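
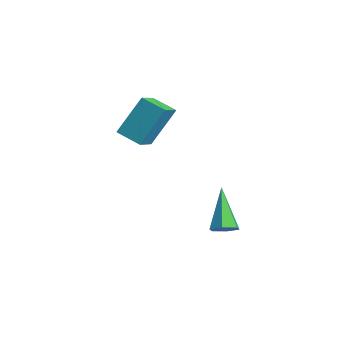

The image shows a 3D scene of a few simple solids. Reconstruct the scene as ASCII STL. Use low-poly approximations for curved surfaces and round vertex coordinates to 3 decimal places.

solid 
facet normal -0.579 0.695 -0.427
outer loop
vertex -4.708 -3.212 1.871
vertex -3.746 -2.651 1.48
vertex -4.763 -4.302 0.172
endloop
endfacet
facet normal -0.815 -0.475 0.331
outer loop
vertex -4.074 -5.129 0.68
vertex -4.708 -3.212 1.871
vertex -4.763 -4.302 0.172
endloop
endfacet
facet normal -0.579 0.695 -0.427
outer loop
vertex -4.763 -4.302 0.172
vertex -3.746 -2.651 1.48
vertex -3.801 -3.741 -0.219
endloop
endfacet
facet normal -0.027 -0.540 -0.841
outer loop
vertex -3.801 -3.741 -0.219
vertex -4.074 -5.129 0.68
vertex -4.763 -4.302 0.172
endloop
endfacet
facet normal 0.027 0.540 0.841
outer loop
vertex -4.708 -3.212 1.871
vertex -3.057 -3.478 1.988
vertex -3.746 -2.651 1.48
endloop
endfacet
facet normal -0.815 -0.475 0.331
outer loop
vertex -4.019 -4.039 2.379
vertex -4.708 -3.212 1.871
vertex -4.074 -5.129 0.68
endloop
endfacet
facet normal 0.027 0.540 0.841
outer loop
vertex -4.019 -4.039 2.379
vertex -3.057 -3.478 1.988
vertex -4.708 -3.212 1.871
endloop
endfacet
facet normal 0.815 0.475 -0.331
outer loop
vertex -3.746 -2.651 1.48
vertex -3.057 -3.478 1.988
vertex -3.801 -3.741 -0.219
endloop
endfacet
facet normal -0.027 -0.540 -0.841
outer loop
vertex -3.112 -4.568 0.289
vertex -4.074 -5.129 0.68
vertex -3.801 -3.741 -0.219
endloop
endfacet
facet normal 0.815 0.475 -0.331
outer loop
vertex -3.801 -3.741 -0.219
vertex -3.057 -3.478 1.988
vertex -3.112 -4.568 0.289
endloop
endfacet
facet normal 0.579 -0.695 0.427
outer loop
vertex -3.112 -4.568 0.289
vertex -4.019 -4.039 2.379
vertex -4.074 -5.129 0.68
endloop
endfacet
facet normal 0.579 -0.695 0.427
outer loop
vertex -3.057 -3.478 1.988
vertex -4.019 -4.039 2.379
vertex -3.112 -4.568 0.289
endloop
endfacet
facet normal 0.602 -0.255 -0.757
outer loop
vertex -0.025 -1.874 -3.556
vertex -0.504 -2.169 -3.838
vertex -0.396 -1.56 -3.957
endloop
endfacet
facet normal 0.371 0.866 0.335
outer loop
vertex -0.025 -1.874 -3.556
vertex -0.396 -1.56 -3.957
vertex -1.776 -1.631 -2.242
endloop
endfacet
facet normal 0.602 -0.255 -0.757
outer loop
vertex -0.396 -1.56 -3.957
vertex -0.504 -2.169 -3.838
vertex -0.876 -1.856 -4.239
endloop
endfacet
facet normal -0.384 0.882 -0.272
outer loop
vertex -0.396 -1.56 -3.957
vertex -0.876 -1.856 -4.239
vertex -1.776 -1.631 -2.242
endloop
endfacet
facet normal 0.602 -0.255 -0.757
outer loop
vertex -0.876 -1.856 -4.239
vertex -0.504 -2.169 -3.838
vertex -0.984 -2.465 -4.12
endloop
endfacet
facet normal -0.905 0.079 -0.417
outer loop
vertex -0.876 -1.856 -4.239
vertex -0.984 -2.465 -4.12
vertex -1.776 -1.631 -2.242
endloop
endfacet
facet normal 0.602 -0.257 -0.756
outer loop
vertex -0.984 -2.465 -4.12
vertex -0.504 -2.169 -3.838
vertex -0.613 -2.778 -3.718
endloop
endfacet
facet normal -0.672 -0.739 0.045
outer loop
vertex -0.984 -2.465 -4.12
vertex -0.613 -2.778 -3.718
vertex -1.776 -1.631 -2.242
endloop
endfacet
facet normal 0.602 -0.257 -0.756
outer loop
vertex -0.613 -2.778 -3.718
vertex -0.504 -2.169 -3.838
vertex -0.133 -2.483 -3.436
endloop
endfacet
facet normal 0.082 -0.755 0.651
outer loop
vertex -0.613 -2.778 -3.718
vertex -0.133 -2.483 -3.436
vertex -1.776 -1.631 -2.242
endloop
endfacet
facet normal 0.603 -0.256 -0.756
outer loop
vertex -0.133 -2.483 -3.436
vertex -0.504 -2.169 -3.838
vertex -0.025 -1.874 -3.556
endloop
endfacet
facet normal 0.604 0.050 0.796
outer loop
vertex -0.133 -2.483 -3.436
vertex -0.025 -1.874 -3.556
vertex -1.776 -1.631 -2.242
endloop
endfacet

endsolid


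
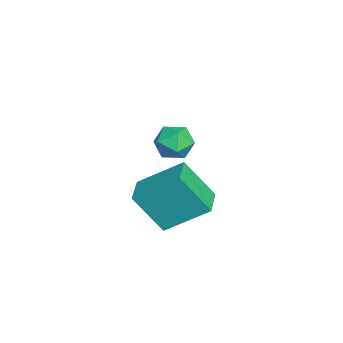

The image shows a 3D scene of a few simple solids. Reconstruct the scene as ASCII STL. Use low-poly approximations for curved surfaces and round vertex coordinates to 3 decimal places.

solid 
facet normal -0.996 0.088 -0.023
outer loop
vertex 3.346 0.347 2.611
vertex 3.479 1.45 1.033
vertex 3.226 -1.317 1.438
endloop
endfacet
facet normal -0.069 -0.571 0.818
outer loop
vertex 4.501 -1.43 1.467
vertex 3.346 0.347 2.611
vertex 3.226 -1.317 1.438
endloop
endfacet
facet normal -0.996 0.088 -0.023
outer loop
vertex 3.226 -1.317 1.438
vertex 3.479 1.45 1.033
vertex 3.36 -0.215 -0.14
endloop
endfacet
facet normal -0.059 -0.816 -0.575
outer loop
vertex 3.36 -0.215 -0.14
vertex 4.501 -1.43 1.467
vertex 3.226 -1.317 1.438
endloop
endfacet
facet normal 0.059 0.816 0.575
outer loop
vertex 3.346 0.347 2.611
vertex 4.754 1.337 1.062
vertex 3.479 1.45 1.033
endloop
endfacet
facet normal -0.069 -0.571 0.818
outer loop
vertex 4.62 0.235 2.64
vertex 3.346 0.347 2.611
vertex 4.501 -1.43 1.467
endloop
endfacet
facet normal 0.059 0.816 0.575
outer loop
vertex 4.62 0.235 2.64
vertex 4.754 1.337 1.062
vertex 3.346 0.347 2.611
endloop
endfacet
facet normal 0.069 0.571 -0.818
outer loop
vertex 3.479 1.45 1.033
vertex 4.754 1.337 1.062
vertex 3.36 -0.215 -0.14
endloop
endfacet
facet normal -0.059 -0.816 -0.575
outer loop
vertex 4.634 -0.327 -0.111
vertex 4.501 -1.43 1.467
vertex 3.36 -0.215 -0.14
endloop
endfacet
facet normal 0.069 0.571 -0.818
outer loop
vertex 3.36 -0.215 -0.14
vertex 4.754 1.337 1.062
vertex 4.634 -0.327 -0.111
endloop
endfacet
facet normal 0.996 -0.087 0.023
outer loop
vertex 4.634 -0.327 -0.111
vertex 4.62 0.235 2.64
vertex 4.501 -1.43 1.467
endloop
endfacet
facet normal 0.996 -0.088 0.023
outer loop
vertex 4.754 1.337 1.062
vertex 4.62 0.235 2.64
vertex 4.634 -0.327 -0.111
endloop
endfacet
facet normal -0.883 0.458 0.099
outer loop
vertex -0.962 0.46 0.795
vertex -1.309 -0.277 1.108
vertex -0.948 0.301 1.653
endloop
endfacet
facet normal -0.348 0.921 0.176
outer loop
vertex -0.962 0.46 0.795
vertex -0.948 0.301 1.653
vertex -0.246 0.641 1.261
endloop
endfacet
facet normal 0.044 0.906 -0.420
outer loop
vertex -0.962 0.46 0.795
vertex -0.246 0.641 1.261
vertex -0.173 0.272 0.473
endloop
endfacet
facet normal -0.250 0.433 -0.866
outer loop
vertex -0.962 0.46 0.795
vertex -0.173 0.272 0.473
vertex -0.829 -0.295 0.379
endloop
endfacet
facet normal -0.823 0.156 -0.546
outer loop
vertex -0.962 0.46 0.795
vertex -0.829 -0.295 0.379
vertex -1.309 -0.277 1.108
endloop
endfacet
facet normal 0.063 0.696 0.716
outer loop
vertex -0.246 0.641 1.261
vertex -0.948 0.301 1.653
vertex -0.151 0.015 1.861
endloop
endfacet
facet normal -0.805 -0.054 0.591
outer loop
vertex -0.948 0.301 1.653
vertex -1.309 -0.277 1.108
vertex -0.807 -0.552 1.767
endloop
endfacet
facet normal -0.708 -0.542 -0.453
outer loop
vertex -1.309 -0.277 1.108
vertex -0.829 -0.295 0.379
vertex -0.734 -0.921 0.979
endloop
endfacet
facet normal 0.220 -0.093 -0.971
outer loop
vertex -0.829 -0.295 0.379
vertex -0.173 0.272 0.473
vertex -0.032 -0.581 0.587
endloop
endfacet
facet normal 0.697 0.672 -0.250
outer loop
vertex -0.173 0.272 0.473
vertex -0.246 0.641 1.261
vertex 0.329 -0.003 1.132
endloop
endfacet
facet normal 0.250 -0.433 0.866
outer loop
vertex -0.018 -0.74 1.445
vertex -0.151 0.015 1.861
vertex -0.807 -0.552 1.767
endloop
endfacet
facet normal -0.044 -0.906 0.420
outer loop
vertex -0.018 -0.74 1.445
vertex -0.807 -0.552 1.767
vertex -0.734 -0.921 0.979
endloop
endfacet
facet normal 0.348 -0.921 -0.176
outer loop
vertex -0.018 -0.74 1.445
vertex -0.734 -0.921 0.979
vertex -0.032 -0.581 0.587
endloop
endfacet
facet normal 0.883 -0.458 -0.099
outer loop
vertex -0.018 -0.74 1.445
vertex -0.032 -0.581 0.587
vertex 0.329 -0.003 1.132
endloop
endfacet
facet normal 0.823 -0.156 0.546
outer loop
vertex -0.018 -0.74 1.445
vertex 0.329 -0.003 1.132
vertex -0.151 0.015 1.861
endloop
endfacet
facet normal -0.220 0.093 0.971
outer loop
vertex -0.807 -0.552 1.767
vertex -0.151 0.015 1.861
vertex -0.948 0.301 1.653
endloop
endfacet
facet normal -0.697 -0.672 0.250
outer loop
vertex -0.734 -0.921 0.979
vertex -0.807 -0.552 1.767
vertex -1.309 -0.277 1.108
endloop
endfacet
facet normal -0.063 -0.696 -0.716
outer loop
vertex -0.032 -0.581 0.587
vertex -0.734 -0.921 0.979
vertex -0.829 -0.295 0.379
endloop
endfacet
facet normal 0.805 0.054 -0.591
outer loop
vertex 0.329 -0.003 1.132
vertex -0.032 -0.581 0.587
vertex -0.173 0.272 0.473
endloop
endfacet
facet normal 0.708 0.542 0.453
outer loop
vertex -0.151 0.015 1.861
vertex 0.329 -0.003 1.132
vertex -0.246 0.641 1.261
endloop
endfacet

endsolid


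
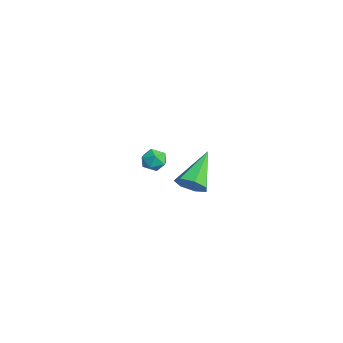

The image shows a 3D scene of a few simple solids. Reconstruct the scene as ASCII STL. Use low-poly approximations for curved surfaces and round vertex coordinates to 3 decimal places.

solid 
facet normal 0.595 -0.541 -0.595
outer loop
vertex 4.958 -1.528 -1.006
vertex 4.394 -1.525 -1.573
vertex 4.987 -1.001 -1.456
endloop
endfacet
facet normal 0.569 0.516 0.641
outer loop
vertex 4.958 -1.528 -1.006
vertex 4.987 -1.001 -1.456
vertex 3.126 -0.375 -0.307
endloop
endfacet
facet normal 0.595 -0.541 -0.595
outer loop
vertex 4.987 -1.001 -1.456
vertex 4.394 -1.525 -1.573
vertex 4.57 -0.868 -1.994
endloop
endfacet
facet normal 0.314 0.949 -0.009
outer loop
vertex 4.987 -1.001 -1.456
vertex 4.57 -0.868 -1.994
vertex 3.126 -0.375 -0.307
endloop
endfacet
facet normal 0.596 -0.540 -0.594
outer loop
vertex 4.57 -0.868 -1.994
vertex 4.394 -1.525 -1.573
vertex 4.021 -1.23 -2.216
endloop
endfacet
facet normal -0.321 0.799 -0.508
outer loop
vertex 4.57 -0.868 -1.994
vertex 4.021 -1.23 -2.216
vertex 3.126 -0.375 -0.307
endloop
endfacet
facet normal 0.596 -0.540 -0.594
outer loop
vertex 4.021 -1.23 -2.216
vertex 4.394 -1.525 -1.573
vertex 3.753 -1.814 -1.954
endloop
endfacet
facet normal -0.858 0.178 -0.482
outer loop
vertex 4.021 -1.23 -2.216
vertex 3.753 -1.814 -1.954
vertex 3.126 -0.375 -0.307
endloop
endfacet
facet normal 0.596 -0.540 -0.594
outer loop
vertex 3.753 -1.814 -1.954
vertex 4.394 -1.525 -1.573
vertex 3.968 -2.181 -1.405
endloop
endfacet
facet normal -0.893 -0.447 0.051
outer loop
vertex 3.753 -1.814 -1.954
vertex 3.968 -2.181 -1.405
vertex 3.126 -0.375 -0.307
endloop
endfacet
facet normal 0.595 -0.539 -0.596
outer loop
vertex 3.968 -2.181 -1.405
vertex 4.394 -1.525 -1.573
vertex 4.505 -2.054 -0.983
endloop
endfacet
facet normal -0.399 -0.605 0.689
outer loop
vertex 3.968 -2.181 -1.405
vertex 4.505 -2.054 -0.983
vertex 3.126 -0.375 -0.307
endloop
endfacet
facet normal 0.596 -0.539 -0.595
outer loop
vertex 4.505 -2.054 -0.983
vertex 4.394 -1.525 -1.573
vertex 4.958 -1.528 -1.006
endloop
endfacet
facet normal 0.252 -0.176 0.952
outer loop
vertex 4.505 -2.054 -0.983
vertex 4.958 -1.528 -1.006
vertex 3.126 -0.375 -0.307
endloop
endfacet
facet normal -0.860 -0.062 0.507
outer loop
vertex -2.634 -1.1 -3.476
vertex -2.626 -1.811 -3.549
vertex -2.314 -1.507 -2.983
endloop
endfacet
facet normal -0.476 0.501 0.723
outer loop
vertex -2.634 -1.1 -3.476
vertex -2.314 -1.507 -2.983
vertex -2.005 -0.9 -3.2
endloop
endfacet
facet normal -0.361 0.920 0.156
outer loop
vertex -2.634 -1.1 -3.476
vertex -2.005 -0.9 -3.2
vertex -2.127 -0.829 -3.901
endloop
endfacet
facet normal -0.673 0.616 -0.410
outer loop
vertex -2.634 -1.1 -3.476
vertex -2.127 -0.829 -3.901
vertex -2.511 -1.392 -4.117
endloop
endfacet
facet normal -0.981 0.009 -0.192
outer loop
vertex -2.634 -1.1 -3.476
vertex -2.511 -1.392 -4.117
vertex -2.626 -1.811 -3.549
endloop
endfacet
facet normal 0.155 0.262 0.953
outer loop
vertex -2.005 -0.9 -3.2
vertex -2.314 -1.507 -2.983
vertex -1.609 -1.488 -3.103
endloop
endfacet
facet normal -0.465 -0.647 0.604
outer loop
vertex -2.314 -1.507 -2.983
vertex -2.626 -1.811 -3.549
vertex -1.993 -2.051 -3.319
endloop
endfacet
facet normal -0.662 -0.533 -0.527
outer loop
vertex -2.626 -1.811 -3.549
vertex -2.511 -1.392 -4.117
vertex -2.115 -1.98 -4.02
endloop
endfacet
facet normal -0.162 0.448 -0.879
outer loop
vertex -2.511 -1.392 -4.117
vertex -2.127 -0.829 -3.901
vertex -1.806 -1.373 -4.237
endloop
endfacet
facet normal 0.343 0.939 0.035
outer loop
vertex -2.127 -0.829 -3.901
vertex -2.005 -0.9 -3.2
vertex -1.494 -1.069 -3.671
endloop
endfacet
facet normal 0.673 -0.616 0.410
outer loop
vertex -1.486 -1.78 -3.744
vertex -1.609 -1.488 -3.103
vertex -1.993 -2.051 -3.319
endloop
endfacet
facet normal 0.361 -0.920 -0.156
outer loop
vertex -1.486 -1.78 -3.744
vertex -1.993 -2.051 -3.319
vertex -2.115 -1.98 -4.02
endloop
endfacet
facet normal 0.476 -0.501 -0.723
outer loop
vertex -1.486 -1.78 -3.744
vertex -2.115 -1.98 -4.02
vertex -1.806 -1.373 -4.237
endloop
endfacet
facet normal 0.860 0.062 -0.507
outer loop
vertex -1.486 -1.78 -3.744
vertex -1.806 -1.373 -4.237
vertex -1.494 -1.069 -3.671
endloop
endfacet
facet normal 0.981 -0.009 0.192
outer loop
vertex -1.486 -1.78 -3.744
vertex -1.494 -1.069 -3.671
vertex -1.609 -1.488 -3.103
endloop
endfacet
facet normal 0.162 -0.448 0.879
outer loop
vertex -1.993 -2.051 -3.319
vertex -1.609 -1.488 -3.103
vertex -2.314 -1.507 -2.983
endloop
endfacet
facet normal -0.343 -0.939 -0.035
outer loop
vertex -2.115 -1.98 -4.02
vertex -1.993 -2.051 -3.319
vertex -2.626 -1.811 -3.549
endloop
endfacet
facet normal -0.155 -0.262 -0.953
outer loop
vertex -1.806 -1.373 -4.237
vertex -2.115 -1.98 -4.02
vertex -2.511 -1.392 -4.117
endloop
endfacet
facet normal 0.465 0.647 -0.604
outer loop
vertex -1.494 -1.069 -3.671
vertex -1.806 -1.373 -4.237
vertex -2.127 -0.829 -3.901
endloop
endfacet
facet normal 0.662 0.533 0.527
outer loop
vertex -1.609 -1.488 -3.103
vertex -1.494 -1.069 -3.671
vertex -2.005 -0.9 -3.2
endloop
endfacet

endsolid


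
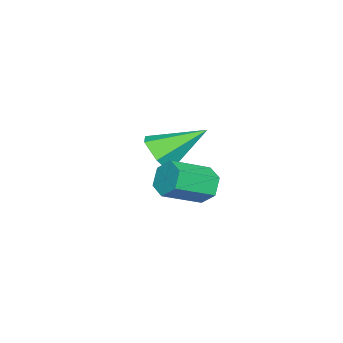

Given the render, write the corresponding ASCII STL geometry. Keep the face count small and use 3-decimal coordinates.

solid 
facet normal -0.657 0.619 -0.430
outer loop
vertex 0.975 2.47 2.885
vertex 0.636 2.487 3.428
vertex 1.103 2.913 3.328
endloop
endfacet
facet normal 0.726 0.370 -0.580
outer loop
vertex 0.975 2.47 2.885
vertex 1.103 2.913 3.328
vertex 1.902 1.597 3.489
endloop
endfacet
facet normal 0.727 0.370 -0.579
outer loop
vertex 1.902 1.597 3.489
vertex 1.103 2.913 3.328
vertex 2.03 2.04 3.933
endloop
endfacet
facet normal 0.658 -0.619 0.428
outer loop
vertex 1.902 1.597 3.489
vertex 2.03 2.04 3.933
vertex 1.564 1.613 4.032
endloop
endfacet
facet normal -0.657 0.620 -0.429
outer loop
vertex 1.103 2.913 3.328
vertex 0.636 2.487 3.428
vertex 0.765 2.93 3.871
endloop
endfacet
facet normal 0.537 0.785 0.310
outer loop
vertex 1.103 2.913 3.328
vertex 0.765 2.93 3.871
vertex 2.03 2.04 3.933
endloop
endfacet
facet normal 0.537 0.784 0.311
outer loop
vertex 2.03 2.04 3.933
vertex 0.765 2.93 3.871
vertex 1.692 2.056 4.476
endloop
endfacet
facet normal 0.658 -0.619 0.428
outer loop
vertex 2.03 2.04 3.933
vertex 1.692 2.056 4.476
vertex 1.564 1.613 4.032
endloop
endfacet
facet normal -0.658 0.620 -0.428
outer loop
vertex 0.765 2.93 3.871
vertex 0.636 2.487 3.428
vertex 0.298 2.503 3.971
endloop
endfacet
facet normal -0.189 0.415 0.890
outer loop
vertex 0.765 2.93 3.871
vertex 0.298 2.503 3.971
vertex 1.692 2.056 4.476
endloop
endfacet
facet normal -0.189 0.415 0.890
outer loop
vertex 1.692 2.056 4.476
vertex 0.298 2.503 3.971
vertex 1.225 1.63 4.575
endloop
endfacet
facet normal 0.657 -0.620 0.429
outer loop
vertex 1.692 2.056 4.476
vertex 1.225 1.63 4.575
vertex 1.564 1.613 4.032
endloop
endfacet
facet normal -0.658 0.619 -0.428
outer loop
vertex 0.298 2.503 3.971
vertex 0.636 2.487 3.428
vertex 0.17 2.06 3.527
endloop
endfacet
facet normal -0.726 -0.371 0.579
outer loop
vertex 0.298 2.503 3.971
vertex 0.17 2.06 3.527
vertex 1.225 1.63 4.575
endloop
endfacet
facet normal -0.726 -0.370 0.580
outer loop
vertex 1.225 1.63 4.575
vertex 0.17 2.06 3.527
vertex 1.097 1.187 4.132
endloop
endfacet
facet normal 0.657 -0.619 0.430
outer loop
vertex 1.225 1.63 4.575
vertex 1.097 1.187 4.132
vertex 1.564 1.613 4.032
endloop
endfacet
facet normal -0.658 0.619 -0.428
outer loop
vertex 0.17 2.06 3.527
vertex 0.636 2.487 3.428
vertex 0.508 2.044 2.984
endloop
endfacet
facet normal -0.536 -0.785 -0.311
outer loop
vertex 0.17 2.06 3.527
vertex 0.508 2.044 2.984
vertex 1.097 1.187 4.132
endloop
endfacet
facet normal -0.537 -0.784 -0.310
outer loop
vertex 1.097 1.187 4.132
vertex 0.508 2.044 2.984
vertex 1.435 1.17 3.589
endloop
endfacet
facet normal 0.657 -0.620 0.429
outer loop
vertex 1.097 1.187 4.132
vertex 1.435 1.17 3.589
vertex 1.564 1.613 4.032
endloop
endfacet
facet normal -0.657 0.620 -0.429
outer loop
vertex 0.508 2.044 2.984
vertex 0.636 2.487 3.428
vertex 0.975 2.47 2.885
endloop
endfacet
facet normal 0.190 -0.415 -0.890
outer loop
vertex 0.508 2.044 2.984
vertex 0.975 2.47 2.885
vertex 1.435 1.17 3.589
endloop
endfacet
facet normal 0.189 -0.415 -0.890
outer loop
vertex 1.435 1.17 3.589
vertex 0.975 2.47 2.885
vertex 1.902 1.597 3.489
endloop
endfacet
facet normal 0.658 -0.620 0.428
outer loop
vertex 1.435 1.17 3.589
vertex 1.902 1.597 3.489
vertex 1.564 1.613 4.032
endloop
endfacet
facet normal 0.360 -0.765 -0.534
outer loop
vertex -1.332 0.303 3.066
vertex -2.088 0.055 2.912
vertex -1.723 0.576 2.411
endloop
endfacet
facet normal 0.612 0.790 -0.036
outer loop
vertex -1.332 0.303 3.066
vertex -1.723 0.576 2.411
vertex -2.732 1.425 3.868
endloop
endfacet
facet normal 0.360 -0.765 -0.534
outer loop
vertex -1.723 0.576 2.411
vertex -2.088 0.055 2.912
vertex -2.479 0.328 2.257
endloop
endfacet
facet normal -0.148 0.807 -0.572
outer loop
vertex -1.723 0.576 2.411
vertex -2.479 0.328 2.257
vertex -2.732 1.425 3.868
endloop
endfacet
facet normal 0.360 -0.765 -0.534
outer loop
vertex -2.479 0.328 2.257
vertex -2.088 0.055 2.912
vertex -2.844 -0.193 2.758
endloop
endfacet
facet normal -0.892 0.296 -0.342
outer loop
vertex -2.479 0.328 2.257
vertex -2.844 -0.193 2.758
vertex -2.732 1.425 3.868
endloop
endfacet
facet normal 0.360 -0.765 -0.534
outer loop
vertex -2.844 -0.193 2.758
vertex -2.088 0.055 2.912
vertex -2.453 -0.466 3.413
endloop
endfacet
facet normal -0.875 -0.231 0.426
outer loop
vertex -2.844 -0.193 2.758
vertex -2.453 -0.466 3.413
vertex -2.732 1.425 3.868
endloop
endfacet
facet normal 0.360 -0.765 -0.533
outer loop
vertex -2.453 -0.466 3.413
vertex -2.088 0.055 2.912
vertex -1.698 -0.218 3.567
endloop
endfacet
facet normal -0.115 -0.248 0.962
outer loop
vertex -2.453 -0.466 3.413
vertex -1.698 -0.218 3.567
vertex -2.732 1.425 3.868
endloop
endfacet
facet normal 0.360 -0.766 -0.533
outer loop
vertex -1.698 -0.218 3.567
vertex -2.088 0.055 2.912
vertex -1.332 0.303 3.066
endloop
endfacet
facet normal 0.629 0.262 0.732
outer loop
vertex -1.698 -0.218 3.567
vertex -1.332 0.303 3.066
vertex -2.732 1.425 3.868
endloop
endfacet

endsolid


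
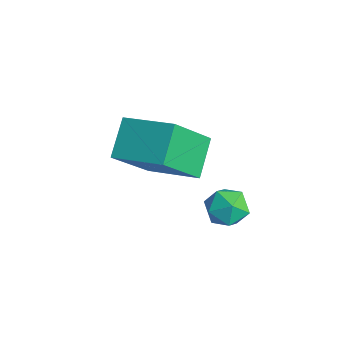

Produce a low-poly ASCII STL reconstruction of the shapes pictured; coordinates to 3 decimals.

solid 
facet normal -0.591 0.520 0.617
outer loop
vertex 1.736 -4.585 2.742
vertex 3.227 -3.512 3.266
vertex 1.287 -3.169 1.12
endloop
endfacet
facet normal -0.781 -0.562 -0.274
outer loop
vertex 2.173 -3.948 0.194
vertex 1.736 -4.585 2.742
vertex 1.287 -3.169 1.12
endloop
endfacet
facet normal -0.591 0.520 0.617
outer loop
vertex 1.287 -3.169 1.12
vertex 3.227 -3.512 3.266
vertex 2.777 -2.096 1.643
endloop
endfacet
facet normal -0.205 0.644 -0.737
outer loop
vertex 2.777 -2.096 1.643
vertex 2.173 -3.948 0.194
vertex 1.287 -3.169 1.12
endloop
endfacet
facet normal 0.204 -0.644 0.737
outer loop
vertex 1.736 -4.585 2.742
vertex 4.113 -4.291 2.34
vertex 3.227 -3.512 3.266
endloop
endfacet
facet normal -0.780 -0.562 -0.274
outer loop
vertex 2.623 -5.364 1.817
vertex 1.736 -4.585 2.742
vertex 2.173 -3.948 0.194
endloop
endfacet
facet normal 0.204 -0.643 0.738
outer loop
vertex 2.623 -5.364 1.817
vertex 4.113 -4.291 2.34
vertex 1.736 -4.585 2.742
endloop
endfacet
facet normal 0.780 0.562 0.274
outer loop
vertex 3.227 -3.512 3.266
vertex 4.113 -4.291 2.34
vertex 2.777 -2.096 1.643
endloop
endfacet
facet normal -0.204 0.644 -0.738
outer loop
vertex 3.664 -2.875 0.718
vertex 2.173 -3.948 0.194
vertex 2.777 -2.096 1.643
endloop
endfacet
facet normal 0.780 0.562 0.275
outer loop
vertex 2.777 -2.096 1.643
vertex 4.113 -4.291 2.34
vertex 3.664 -2.875 0.718
endloop
endfacet
facet normal 0.591 -0.520 -0.617
outer loop
vertex 3.664 -2.875 0.718
vertex 2.623 -5.364 1.817
vertex 2.173 -3.948 0.194
endloop
endfacet
facet normal 0.591 -0.520 -0.617
outer loop
vertex 4.113 -4.291 2.34
vertex 2.623 -5.364 1.817
vertex 3.664 -2.875 0.718
endloop
endfacet
facet normal 0.191 0.965 0.181
outer loop
vertex 3.425 -1.197 -1.445
vertex 3.578 -1.373 -0.669
vertex 4.177 -1.389 -1.214
endloop
endfacet
facet normal 0.354 0.795 -0.493
outer loop
vertex 3.425 -1.197 -1.445
vertex 4.177 -1.389 -1.214
vertex 3.878 -1.685 -1.906
endloop
endfacet
facet normal -0.235 0.543 -0.806
outer loop
vertex 3.425 -1.197 -1.445
vertex 3.878 -1.685 -1.906
vertex 3.094 -1.851 -1.789
endloop
endfacet
facet normal -0.764 0.557 -0.325
outer loop
vertex 3.425 -1.197 -1.445
vertex 3.094 -1.851 -1.789
vertex 2.909 -1.659 -1.024
endloop
endfacet
facet normal -0.500 0.818 0.284
outer loop
vertex 3.425 -1.197 -1.445
vertex 2.909 -1.659 -1.024
vertex 3.578 -1.373 -0.669
endloop
endfacet
facet normal 0.836 0.270 -0.477
outer loop
vertex 3.878 -1.685 -1.906
vertex 4.177 -1.389 -1.214
vertex 4.311 -2.161 -1.416
endloop
endfacet
facet normal 0.572 0.545 0.613
outer loop
vertex 4.177 -1.389 -1.214
vertex 3.578 -1.373 -0.669
vertex 4.126 -1.969 -0.651
endloop
endfacet
facet normal -0.545 0.307 0.780
outer loop
vertex 3.578 -1.373 -0.669
vertex 2.909 -1.659 -1.024
vertex 3.342 -2.135 -0.534
endloop
endfacet
facet normal -0.972 -0.115 -0.206
outer loop
vertex 2.909 -1.659 -1.024
vertex 3.094 -1.851 -1.789
vertex 3.043 -2.431 -1.226
endloop
endfacet
facet normal -0.118 -0.138 -0.983
outer loop
vertex 3.094 -1.851 -1.789
vertex 3.878 -1.685 -1.906
vertex 3.642 -2.447 -1.771
endloop
endfacet
facet normal 0.764 -0.557 0.325
outer loop
vertex 3.795 -2.623 -0.995
vertex 4.311 -2.161 -1.416
vertex 4.126 -1.969 -0.651
endloop
endfacet
facet normal 0.235 -0.543 0.806
outer loop
vertex 3.795 -2.623 -0.995
vertex 4.126 -1.969 -0.651
vertex 3.342 -2.135 -0.534
endloop
endfacet
facet normal -0.354 -0.795 0.493
outer loop
vertex 3.795 -2.623 -0.995
vertex 3.342 -2.135 -0.534
vertex 3.043 -2.431 -1.226
endloop
endfacet
facet normal -0.191 -0.965 -0.181
outer loop
vertex 3.795 -2.623 -0.995
vertex 3.043 -2.431 -1.226
vertex 3.642 -2.447 -1.771
endloop
endfacet
facet normal 0.500 -0.818 -0.284
outer loop
vertex 3.795 -2.623 -0.995
vertex 3.642 -2.447 -1.771
vertex 4.311 -2.161 -1.416
endloop
endfacet
facet normal 0.972 0.115 0.206
outer loop
vertex 4.126 -1.969 -0.651
vertex 4.311 -2.161 -1.416
vertex 4.177 -1.389 -1.214
endloop
endfacet
facet normal 0.118 0.138 0.983
outer loop
vertex 3.342 -2.135 -0.534
vertex 4.126 -1.969 -0.651
vertex 3.578 -1.373 -0.669
endloop
endfacet
facet normal -0.836 -0.270 0.477
outer loop
vertex 3.043 -2.431 -1.226
vertex 3.342 -2.135 -0.534
vertex 2.909 -1.659 -1.024
endloop
endfacet
facet normal -0.572 -0.545 -0.613
outer loop
vertex 3.642 -2.447 -1.771
vertex 3.043 -2.431 -1.226
vertex 3.094 -1.851 -1.789
endloop
endfacet
facet normal 0.545 -0.307 -0.780
outer loop
vertex 4.311 -2.161 -1.416
vertex 3.642 -2.447 -1.771
vertex 3.878 -1.685 -1.906
endloop
endfacet

endsolid


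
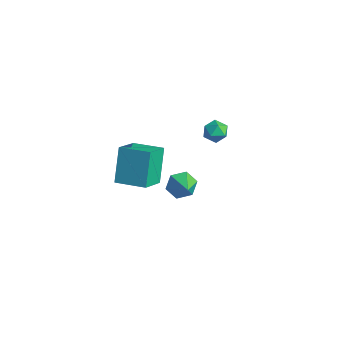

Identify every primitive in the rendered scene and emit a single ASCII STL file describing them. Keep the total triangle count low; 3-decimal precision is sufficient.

solid 
facet normal -0.812 0.315 -0.491
outer loop
vertex -2.874 0.816 -4.646
vertex -3.392 0.486 -4.002
vertex -3.097 1.325 -3.951
endloop
endfacet
facet normal 0.866 0.493 -0.083
outer loop
vertex -2.874 0.816 -4.646
vertex -3.097 1.325 -3.951
vertex -2.328 0.074 -3.358
endloop
endfacet
facet normal -0.812 0.315 -0.491
outer loop
vertex -3.097 1.325 -3.951
vertex -3.392 0.486 -4.002
vertex -3.615 0.995 -3.307
endloop
endfacet
facet normal 0.451 0.593 0.667
outer loop
vertex -3.097 1.325 -3.951
vertex -3.615 0.995 -3.307
vertex -2.328 0.074 -3.358
endloop
endfacet
facet normal -0.812 0.316 -0.492
outer loop
vertex -3.615 0.995 -3.307
vertex -3.392 0.486 -4.002
vertex -3.91 0.157 -3.358
endloop
endfacet
facet normal -0.003 -0.060 0.998
outer loop
vertex -3.615 0.995 -3.307
vertex -3.91 0.157 -3.358
vertex -2.328 0.074 -3.358
endloop
endfacet
facet normal -0.812 0.315 -0.492
outer loop
vertex -3.91 0.157 -3.358
vertex -3.392 0.486 -4.002
vertex -3.686 -0.352 -4.053
endloop
endfacet
facet normal -0.043 -0.813 0.581
outer loop
vertex -3.91 0.157 -3.358
vertex -3.686 -0.352 -4.053
vertex -2.328 0.074 -3.358
endloop
endfacet
facet normal -0.812 0.315 -0.492
outer loop
vertex -3.686 -0.352 -4.053
vertex -3.392 0.486 -4.002
vertex -3.168 -0.022 -4.697
endloop
endfacet
facet normal 0.372 -0.913 -0.168
outer loop
vertex -3.686 -0.352 -4.053
vertex -3.168 -0.022 -4.697
vertex -2.328 0.074 -3.358
endloop
endfacet
facet normal -0.812 0.315 -0.492
outer loop
vertex -3.168 -0.022 -4.697
vertex -3.392 0.486 -4.002
vertex -2.874 0.816 -4.646
endloop
endfacet
facet normal 0.826 -0.259 -0.500
outer loop
vertex -3.168 -0.022 -4.697
vertex -2.874 0.816 -4.646
vertex -2.328 0.074 -3.358
endloop
endfacet
facet normal -0.757 -0.653 0.019
outer loop
vertex -4.418 2.961 -1.155
vertex -3.933 2.394 -1.333
vertex -4.065 2.568 -0.598
endloop
endfacet
facet normal -0.874 -0.116 0.472
outer loop
vertex -4.418 2.961 -1.155
vertex -4.065 2.568 -0.598
vertex -4.137 3.331 -0.544
endloop
endfacet
facet normal -0.864 0.494 0.098
outer loop
vertex -4.418 2.961 -1.155
vertex -4.137 3.331 -0.544
vertex -4.048 3.627 -1.247
endloop
endfacet
facet normal -0.742 0.331 -0.583
outer loop
vertex -4.418 2.961 -1.155
vertex -4.048 3.627 -1.247
vertex -3.923 3.048 -1.735
endloop
endfacet
facet normal -0.675 -0.379 -0.633
outer loop
vertex -4.418 2.961 -1.155
vertex -3.923 3.048 -1.735
vertex -3.933 2.394 -1.333
endloop
endfacet
facet normal -0.333 -0.098 0.938
outer loop
vertex -4.137 3.331 -0.544
vertex -4.065 2.568 -0.598
vertex -3.477 2.992 -0.345
endloop
endfacet
facet normal -0.143 -0.969 0.204
outer loop
vertex -4.065 2.568 -0.598
vertex -3.933 2.394 -1.333
vertex -3.352 2.413 -0.833
endloop
endfacet
facet normal -0.012 -0.523 -0.852
outer loop
vertex -3.933 2.394 -1.333
vertex -3.923 3.048 -1.735
vertex -3.263 2.709 -1.536
endloop
endfacet
facet normal -0.119 0.625 -0.772
outer loop
vertex -3.923 3.048 -1.735
vertex -4.048 3.627 -1.247
vertex -3.335 3.472 -1.482
endloop
endfacet
facet normal -0.316 0.888 0.334
outer loop
vertex -4.048 3.627 -1.247
vertex -4.137 3.331 -0.544
vertex -3.467 3.646 -0.747
endloop
endfacet
facet normal 0.742 -0.331 0.583
outer loop
vertex -2.982 3.079 -0.925
vertex -3.477 2.992 -0.345
vertex -3.352 2.413 -0.833
endloop
endfacet
facet normal 0.864 -0.494 -0.098
outer loop
vertex -2.982 3.079 -0.925
vertex -3.352 2.413 -0.833
vertex -3.263 2.709 -1.536
endloop
endfacet
facet normal 0.874 0.116 -0.472
outer loop
vertex -2.982 3.079 -0.925
vertex -3.263 2.709 -1.536
vertex -3.335 3.472 -1.482
endloop
endfacet
facet normal 0.757 0.653 -0.019
outer loop
vertex -2.982 3.079 -0.925
vertex -3.335 3.472 -1.482
vertex -3.467 3.646 -0.747
endloop
endfacet
facet normal 0.675 0.379 0.633
outer loop
vertex -2.982 3.079 -0.925
vertex -3.467 3.646 -0.747
vertex -3.477 2.992 -0.345
endloop
endfacet
facet normal 0.119 -0.625 0.772
outer loop
vertex -3.352 2.413 -0.833
vertex -3.477 2.992 -0.345
vertex -4.065 2.568 -0.598
endloop
endfacet
facet normal 0.316 -0.888 -0.334
outer loop
vertex -3.263 2.709 -1.536
vertex -3.352 2.413 -0.833
vertex -3.933 2.394 -1.333
endloop
endfacet
facet normal 0.333 0.098 -0.938
outer loop
vertex -3.335 3.472 -1.482
vertex -3.263 2.709 -1.536
vertex -3.923 3.048 -1.735
endloop
endfacet
facet normal 0.143 0.969 -0.204
outer loop
vertex -3.467 3.646 -0.747
vertex -3.335 3.472 -1.482
vertex -4.048 3.627 -1.247
endloop
endfacet
facet normal 0.012 0.523 0.852
outer loop
vertex -3.477 2.992 -0.345
vertex -3.467 3.646 -0.747
vertex -4.137 3.331 -0.544
endloop
endfacet
facet normal -0.865 -0.485 -0.127
outer loop
vertex -2.539 -4.151 2.606
vertex -3.161 -2.807 1.712
vertex -1.798 -5.002 0.811
endloop
endfacet
facet normal 0.360 -0.777 0.517
outer loop
vertex -0.319 -4.173 1.028
vertex -2.539 -4.151 2.606
vertex -1.798 -5.002 0.811
endloop
endfacet
facet normal -0.865 -0.485 -0.127
outer loop
vertex -1.798 -5.002 0.811
vertex -3.161 -2.807 1.712
vertex -2.421 -3.658 -0.083
endloop
endfacet
facet normal 0.349 -0.401 -0.847
outer loop
vertex -2.421 -3.658 -0.083
vertex -0.319 -4.173 1.028
vertex -1.798 -5.002 0.811
endloop
endfacet
facet normal -0.349 0.402 0.847
outer loop
vertex -2.539 -4.151 2.606
vertex -1.682 -1.978 1.929
vertex -3.161 -2.807 1.712
endloop
endfacet
facet normal 0.360 -0.777 0.517
outer loop
vertex -1.059 -3.322 2.823
vertex -2.539 -4.151 2.606
vertex -0.319 -4.173 1.028
endloop
endfacet
facet normal -0.349 0.401 0.847
outer loop
vertex -1.059 -3.322 2.823
vertex -1.682 -1.978 1.929
vertex -2.539 -4.151 2.606
endloop
endfacet
facet normal -0.360 0.777 -0.517
outer loop
vertex -3.161 -2.807 1.712
vertex -1.682 -1.978 1.929
vertex -2.421 -3.658 -0.083
endloop
endfacet
facet normal 0.349 -0.402 -0.847
outer loop
vertex -0.941 -2.829 0.134
vertex -0.319 -4.173 1.028
vertex -2.421 -3.658 -0.083
endloop
endfacet
facet normal -0.359 0.777 -0.517
outer loop
vertex -2.421 -3.658 -0.083
vertex -1.682 -1.978 1.929
vertex -0.941 -2.829 0.134
endloop
endfacet
facet normal 0.865 0.485 0.127
outer loop
vertex -0.941 -2.829 0.134
vertex -1.059 -3.322 2.823
vertex -0.319 -4.173 1.028
endloop
endfacet
facet normal 0.865 0.485 0.127
outer loop
vertex -1.682 -1.978 1.929
vertex -1.059 -3.322 2.823
vertex -0.941 -2.829 0.134
endloop
endfacet

endsolid


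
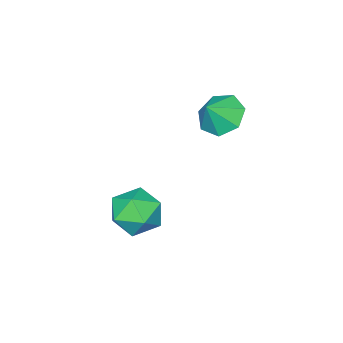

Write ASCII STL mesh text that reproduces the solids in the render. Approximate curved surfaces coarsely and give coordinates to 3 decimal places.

solid 
facet normal -0.683 0.031 -0.730
outer loop
vertex 1.224 1.186 1.483
vertex 0.551 0.699 2.092
vertex 0.707 1.711 1.989
endloop
endfacet
facet normal 0.771 0.620 0.144
outer loop
vertex 1.224 1.186 1.483
vertex 0.707 1.711 1.989
vertex 1.369 0.661 2.968
endloop
endfacet
facet normal -0.682 0.031 -0.731
outer loop
vertex 0.707 1.711 1.989
vertex 0.551 0.699 2.092
vertex 0.072 1.475 2.572
endloop
endfacet
facet normal 0.281 0.743 0.607
outer loop
vertex 0.707 1.711 1.989
vertex 0.072 1.475 2.572
vertex 1.369 0.661 2.968
endloop
endfacet
facet normal -0.682 0.031 -0.731
outer loop
vertex 0.072 1.475 2.572
vertex 0.551 0.699 2.092
vertex -0.202 0.654 2.793
endloop
endfacet
facet normal -0.107 0.292 0.951
outer loop
vertex 0.072 1.475 2.572
vertex -0.202 0.654 2.793
vertex 1.369 0.661 2.968
endloop
endfacet
facet normal -0.682 0.031 -0.731
outer loop
vertex -0.202 0.654 2.793
vertex 0.551 0.699 2.092
vertex 0.09 -0.134 2.487
endloop
endfacet
facet normal -0.100 -0.392 0.914
outer loop
vertex -0.202 0.654 2.793
vertex 0.09 -0.134 2.487
vertex 1.369 0.661 2.968
endloop
endfacet
facet normal -0.682 0.031 -0.730
outer loop
vertex 0.09 -0.134 2.487
vertex 0.551 0.699 2.092
vertex 0.729 -0.294 1.883
endloop
endfacet
facet normal 0.298 -0.797 0.526
outer loop
vertex 0.09 -0.134 2.487
vertex 0.729 -0.294 1.883
vertex 1.369 0.661 2.968
endloop
endfacet
facet normal -0.683 0.031 -0.730
outer loop
vertex 0.729 -0.294 1.883
vertex 0.551 0.699 2.092
vertex 1.234 0.293 1.436
endloop
endfacet
facet normal 0.785 -0.615 0.079
outer loop
vertex 0.729 -0.294 1.883
vertex 1.234 0.293 1.436
vertex 1.369 0.661 2.968
endloop
endfacet
facet normal -0.683 0.031 -0.730
outer loop
vertex 1.234 0.293 1.436
vertex 0.551 0.699 2.092
vertex 1.224 1.186 1.483
endloop
endfacet
facet normal 0.996 0.016 -0.092
outer loop
vertex 1.234 0.293 1.436
vertex 1.224 1.186 1.483
vertex 1.369 0.661 2.968
endloop
endfacet
facet normal -0.860 0.161 0.484
outer loop
vertex 2.794 -0.459 -2.444
vertex 3.249 -0.944 -1.473
vertex 3.36 0.213 -1.661
endloop
endfacet
facet normal -0.754 0.656 -0.018
outer loop
vertex 2.794 -0.459 -2.444
vertex 3.36 0.213 -1.661
vertex 3.533 0.38 -2.814
endloop
endfacet
facet normal -0.691 0.324 -0.646
outer loop
vertex 2.794 -0.459 -2.444
vertex 3.533 0.38 -2.814
vertex 3.529 -0.675 -3.338
endloop
endfacet
facet normal -0.758 -0.377 -0.532
outer loop
vertex 2.794 -0.459 -2.444
vertex 3.529 -0.675 -3.338
vertex 3.354 -1.493 -2.51
endloop
endfacet
facet normal -0.863 -0.478 0.166
outer loop
vertex 2.794 -0.459 -2.444
vertex 3.354 -1.493 -2.51
vertex 3.249 -0.944 -1.473
endloop
endfacet
facet normal -0.135 0.983 0.122
outer loop
vertex 3.533 0.38 -2.814
vertex 3.36 0.213 -1.661
vertex 4.446 0.413 -2.07
endloop
endfacet
facet normal -0.307 0.181 0.934
outer loop
vertex 3.36 0.213 -1.661
vertex 3.249 -0.944 -1.473
vertex 4.271 -0.405 -1.242
endloop
endfacet
facet normal -0.311 -0.853 0.420
outer loop
vertex 3.249 -0.944 -1.473
vertex 3.354 -1.493 -2.51
vertex 4.267 -1.46 -1.766
endloop
endfacet
facet normal -0.141 -0.689 -0.711
outer loop
vertex 3.354 -1.493 -2.51
vertex 3.529 -0.675 -3.338
vertex 4.44 -1.293 -2.919
endloop
endfacet
facet normal -0.032 0.445 -0.895
outer loop
vertex 3.529 -0.675 -3.338
vertex 3.533 0.38 -2.814
vertex 4.551 -0.136 -3.107
endloop
endfacet
facet normal 0.758 0.377 0.532
outer loop
vertex 5.006 -0.621 -2.136
vertex 4.446 0.413 -2.07
vertex 4.271 -0.405 -1.242
endloop
endfacet
facet normal 0.691 -0.324 0.646
outer loop
vertex 5.006 -0.621 -2.136
vertex 4.271 -0.405 -1.242
vertex 4.267 -1.46 -1.766
endloop
endfacet
facet normal 0.754 -0.656 0.018
outer loop
vertex 5.006 -0.621 -2.136
vertex 4.267 -1.46 -1.766
vertex 4.44 -1.293 -2.919
endloop
endfacet
facet normal 0.860 -0.161 -0.484
outer loop
vertex 5.006 -0.621 -2.136
vertex 4.44 -1.293 -2.919
vertex 4.551 -0.136 -3.107
endloop
endfacet
facet normal 0.863 0.478 -0.166
outer loop
vertex 5.006 -0.621 -2.136
vertex 4.551 -0.136 -3.107
vertex 4.446 0.413 -2.07
endloop
endfacet
facet normal 0.141 0.689 0.711
outer loop
vertex 4.271 -0.405 -1.242
vertex 4.446 0.413 -2.07
vertex 3.36 0.213 -1.661
endloop
endfacet
facet normal 0.032 -0.445 0.895
outer loop
vertex 4.267 -1.46 -1.766
vertex 4.271 -0.405 -1.242
vertex 3.249 -0.944 -1.473
endloop
endfacet
facet normal 0.135 -0.983 -0.122
outer loop
vertex 4.44 -1.293 -2.919
vertex 4.267 -1.46 -1.766
vertex 3.354 -1.493 -2.51
endloop
endfacet
facet normal 0.307 -0.181 -0.934
outer loop
vertex 4.551 -0.136 -3.107
vertex 4.44 -1.293 -2.919
vertex 3.529 -0.675 -3.338
endloop
endfacet
facet normal 0.311 0.853 -0.420
outer loop
vertex 4.446 0.413 -2.07
vertex 4.551 -0.136 -3.107
vertex 3.533 0.38 -2.814
endloop
endfacet

endsolid


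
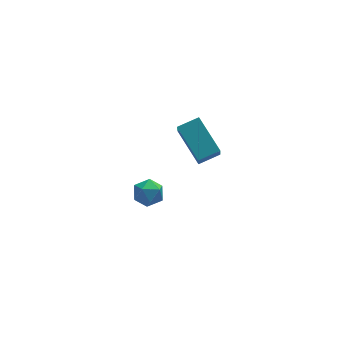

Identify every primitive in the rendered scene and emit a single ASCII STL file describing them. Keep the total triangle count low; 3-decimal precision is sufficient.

solid 
facet normal -0.938 -0.187 -0.291
outer loop
vertex -1.213 0.736 1.426
vertex -1.765 2.109 2.322
vertex -1.066 1.373 0.541
endloop
endfacet
facet normal 0.320 -0.793 -0.518
outer loop
vertex -0.175 1.551 0.818
vertex -1.213 0.736 1.426
vertex -1.066 1.373 0.541
endloop
endfacet
facet normal -0.938 -0.187 -0.291
outer loop
vertex -1.066 1.373 0.541
vertex -1.765 2.109 2.322
vertex -1.618 2.746 1.437
endloop
endfacet
facet normal 0.134 0.579 -0.804
outer loop
vertex -1.618 2.746 1.437
vertex -0.175 1.551 0.818
vertex -1.066 1.373 0.541
endloop
endfacet
facet normal -0.134 -0.579 0.804
outer loop
vertex -1.213 0.736 1.426
vertex -0.874 2.287 2.599
vertex -1.765 2.109 2.322
endloop
endfacet
facet normal 0.320 -0.793 -0.518
outer loop
vertex -0.322 0.914 1.703
vertex -1.213 0.736 1.426
vertex -0.175 1.551 0.818
endloop
endfacet
facet normal -0.134 -0.579 0.804
outer loop
vertex -0.322 0.914 1.703
vertex -0.874 2.287 2.599
vertex -1.213 0.736 1.426
endloop
endfacet
facet normal -0.320 0.793 0.518
outer loop
vertex -1.765 2.109 2.322
vertex -0.874 2.287 2.599
vertex -1.618 2.746 1.437
endloop
endfacet
facet normal 0.134 0.579 -0.804
outer loop
vertex -0.727 2.924 1.714
vertex -0.175 1.551 0.818
vertex -1.618 2.746 1.437
endloop
endfacet
facet normal -0.320 0.793 0.518
outer loop
vertex -1.618 2.746 1.437
vertex -0.874 2.287 2.599
vertex -0.727 2.924 1.714
endloop
endfacet
facet normal 0.938 0.187 0.291
outer loop
vertex -0.727 2.924 1.714
vertex -0.322 0.914 1.703
vertex -0.175 1.551 0.818
endloop
endfacet
facet normal 0.938 0.187 0.291
outer loop
vertex -0.874 2.287 2.599
vertex -0.322 0.914 1.703
vertex -0.727 2.924 1.714
endloop
endfacet
facet normal -0.886 -0.100 0.454
outer loop
vertex -3.148 4.087 -3.152
vertex -3.251 3.465 -3.49
vertex -2.926 3.476 -2.853
endloop
endfacet
facet normal -0.430 0.266 0.863
outer loop
vertex -3.148 4.087 -3.152
vertex -2.926 3.476 -2.853
vertex -2.512 4.059 -2.826
endloop
endfacet
facet normal -0.217 0.841 0.495
outer loop
vertex -3.148 4.087 -3.152
vertex -2.512 4.059 -2.826
vertex -2.581 4.407 -3.447
endloop
endfacet
facet normal -0.541 0.829 -0.140
outer loop
vertex -3.148 4.087 -3.152
vertex -2.581 4.407 -3.447
vertex -3.038 4.04 -3.857
endloop
endfacet
facet normal -0.955 0.248 -0.165
outer loop
vertex -3.148 4.087 -3.152
vertex -3.038 4.04 -3.857
vertex -3.251 3.465 -3.49
endloop
endfacet
facet normal 0.141 -0.146 0.979
outer loop
vertex -2.512 4.059 -2.826
vertex -2.926 3.476 -2.853
vertex -2.222 3.42 -2.963
endloop
endfacet
facet normal -0.596 -0.738 0.317
outer loop
vertex -2.926 3.476 -2.853
vertex -3.251 3.465 -3.49
vertex -2.679 3.053 -3.373
endloop
endfacet
facet normal -0.708 -0.175 -0.684
outer loop
vertex -3.251 3.465 -3.49
vertex -3.038 4.04 -3.857
vertex -2.748 3.401 -3.994
endloop
endfacet
facet normal -0.039 0.766 -0.642
outer loop
vertex -3.038 4.04 -3.857
vertex -2.581 4.407 -3.447
vertex -2.334 3.984 -3.967
endloop
endfacet
facet normal 0.486 0.784 0.386
outer loop
vertex -2.581 4.407 -3.447
vertex -2.512 4.059 -2.826
vertex -2.009 3.995 -3.33
endloop
endfacet
facet normal 0.541 -0.829 0.140
outer loop
vertex -2.112 3.373 -3.668
vertex -2.222 3.42 -2.963
vertex -2.679 3.053 -3.373
endloop
endfacet
facet normal 0.217 -0.841 -0.495
outer loop
vertex -2.112 3.373 -3.668
vertex -2.679 3.053 -3.373
vertex -2.748 3.401 -3.994
endloop
endfacet
facet normal 0.430 -0.266 -0.863
outer loop
vertex -2.112 3.373 -3.668
vertex -2.748 3.401 -3.994
vertex -2.334 3.984 -3.967
endloop
endfacet
facet normal 0.886 0.100 -0.454
outer loop
vertex -2.112 3.373 -3.668
vertex -2.334 3.984 -3.967
vertex -2.009 3.995 -3.33
endloop
endfacet
facet normal 0.955 -0.248 0.165
outer loop
vertex -2.112 3.373 -3.668
vertex -2.009 3.995 -3.33
vertex -2.222 3.42 -2.963
endloop
endfacet
facet normal 0.039 -0.766 0.642
outer loop
vertex -2.679 3.053 -3.373
vertex -2.222 3.42 -2.963
vertex -2.926 3.476 -2.853
endloop
endfacet
facet normal -0.486 -0.784 -0.386
outer loop
vertex -2.748 3.401 -3.994
vertex -2.679 3.053 -3.373
vertex -3.251 3.465 -3.49
endloop
endfacet
facet normal -0.141 0.146 -0.979
outer loop
vertex -2.334 3.984 -3.967
vertex -2.748 3.401 -3.994
vertex -3.038 4.04 -3.857
endloop
endfacet
facet normal 0.596 0.738 -0.317
outer loop
vertex -2.009 3.995 -3.33
vertex -2.334 3.984 -3.967
vertex -2.581 4.407 -3.447
endloop
endfacet
facet normal 0.708 0.175 0.684
outer loop
vertex -2.222 3.42 -2.963
vertex -2.009 3.995 -3.33
vertex -2.512 4.059 -2.826
endloop
endfacet

endsolid


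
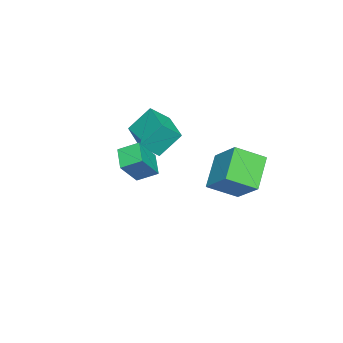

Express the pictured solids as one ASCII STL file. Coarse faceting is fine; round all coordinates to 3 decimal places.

solid 
facet normal -0.609 0.244 -0.755
outer loop
vertex 2.127 0.355 2.091
vertex 1.9 1.272 2.571
vertex 3.059 0.889 1.512
endloop
endfacet
facet normal 0.215 -0.865 -0.453
outer loop
vertex 3.96 0.528 2.629
vertex 2.127 0.355 2.091
vertex 3.059 0.889 1.512
endloop
endfacet
facet normal -0.609 0.244 -0.755
outer loop
vertex 3.059 0.889 1.512
vertex 1.9 1.272 2.571
vertex 2.831 1.806 1.992
endloop
endfacet
facet normal 0.764 0.438 -0.474
outer loop
vertex 2.831 1.806 1.992
vertex 3.96 0.528 2.629
vertex 3.059 0.889 1.512
endloop
endfacet
facet normal -0.764 -0.438 0.475
outer loop
vertex 2.127 0.355 2.091
vertex 2.801 0.911 3.688
vertex 1.9 1.272 2.571
endloop
endfacet
facet normal 0.215 -0.865 -0.453
outer loop
vertex 3.029 -0.006 3.208
vertex 2.127 0.355 2.091
vertex 3.96 0.528 2.629
endloop
endfacet
facet normal -0.763 -0.438 0.475
outer loop
vertex 3.029 -0.006 3.208
vertex 2.801 0.911 3.688
vertex 2.127 0.355 2.091
endloop
endfacet
facet normal -0.215 0.865 0.453
outer loop
vertex 1.9 1.272 2.571
vertex 2.801 0.911 3.688
vertex 2.831 1.806 1.992
endloop
endfacet
facet normal 0.763 0.438 -0.475
outer loop
vertex 3.733 1.445 3.109
vertex 3.96 0.528 2.629
vertex 2.831 1.806 1.992
endloop
endfacet
facet normal -0.214 0.865 0.453
outer loop
vertex 2.831 1.806 1.992
vertex 2.801 0.911 3.688
vertex 3.733 1.445 3.109
endloop
endfacet
facet normal 0.609 -0.244 0.754
outer loop
vertex 3.733 1.445 3.109
vertex 3.029 -0.006 3.208
vertex 3.96 0.528 2.629
endloop
endfacet
facet normal 0.609 -0.244 0.755
outer loop
vertex 2.801 0.911 3.688
vertex 3.029 -0.006 3.208
vertex 3.733 1.445 3.109
endloop
endfacet
facet normal -0.447 -0.654 -0.611
outer loop
vertex -2.643 2.303 0.628
vertex -3.409 3.553 -0.149
vertex -1.133 2.445 -0.629
endloop
endfacet
facet normal 0.461 -0.753 0.469
outer loop
vertex -0.271 3.707 0.549
vertex -2.643 2.303 0.628
vertex -1.133 2.445 -0.629
endloop
endfacet
facet normal -0.447 -0.654 -0.611
outer loop
vertex -1.133 2.445 -0.629
vertex -3.409 3.553 -0.149
vertex -1.9 3.696 -1.407
endloop
endfacet
facet normal 0.766 0.073 -0.639
outer loop
vertex -1.9 3.696 -1.407
vertex -0.271 3.707 0.549
vertex -1.133 2.445 -0.629
endloop
endfacet
facet normal -0.766 -0.073 0.638
outer loop
vertex -2.643 2.303 0.628
vertex -2.547 4.815 1.029
vertex -3.409 3.553 -0.149
endloop
endfacet
facet normal 0.462 -0.754 0.468
outer loop
vertex -1.78 3.564 1.807
vertex -2.643 2.303 0.628
vertex -0.271 3.707 0.549
endloop
endfacet
facet normal -0.766 -0.073 0.639
outer loop
vertex -1.78 3.564 1.807
vertex -2.547 4.815 1.029
vertex -2.643 2.303 0.628
endloop
endfacet
facet normal -0.462 0.753 -0.469
outer loop
vertex -3.409 3.553 -0.149
vertex -2.547 4.815 1.029
vertex -1.9 3.696 -1.407
endloop
endfacet
facet normal 0.766 0.073 -0.639
outer loop
vertex -1.037 4.957 -0.228
vertex -0.271 3.707 0.549
vertex -1.9 3.696 -1.407
endloop
endfacet
facet normal -0.461 0.754 -0.469
outer loop
vertex -1.9 3.696 -1.407
vertex -2.547 4.815 1.029
vertex -1.037 4.957 -0.228
endloop
endfacet
facet normal 0.447 0.654 0.611
outer loop
vertex -1.037 4.957 -0.228
vertex -1.78 3.564 1.807
vertex -0.271 3.707 0.549
endloop
endfacet
facet normal 0.447 0.654 0.611
outer loop
vertex -2.547 4.815 1.029
vertex -1.78 3.564 1.807
vertex -1.037 4.957 -0.228
endloop
endfacet
facet normal -0.344 0.545 0.764
outer loop
vertex -2.803 -0.943 3.028
vertex -1.148 0.324 2.869
vertex -3.419 -0.236 2.246
endloop
endfacet
facet normal -0.792 -0.606 0.076
outer loop
vertex -2.872 -1.104 1.031
vertex -2.803 -0.943 3.028
vertex -3.419 -0.236 2.246
endloop
endfacet
facet normal -0.344 0.545 0.764
outer loop
vertex -3.419 -0.236 2.246
vertex -1.148 0.324 2.869
vertex -1.764 1.03 2.088
endloop
endfacet
facet normal -0.504 0.579 -0.641
outer loop
vertex -1.764 1.03 2.088
vertex -2.872 -1.104 1.031
vertex -3.419 -0.236 2.246
endloop
endfacet
facet normal 0.505 -0.579 0.641
outer loop
vertex -2.803 -0.943 3.028
vertex -0.601 -0.544 1.654
vertex -1.148 0.324 2.869
endloop
endfacet
facet normal -0.792 -0.606 0.076
outer loop
vertex -2.256 -1.81 1.812
vertex -2.803 -0.943 3.028
vertex -2.872 -1.104 1.031
endloop
endfacet
facet normal 0.504 -0.580 0.640
outer loop
vertex -2.256 -1.81 1.812
vertex -0.601 -0.544 1.654
vertex -2.803 -0.943 3.028
endloop
endfacet
facet normal 0.792 0.606 -0.077
outer loop
vertex -1.148 0.324 2.869
vertex -0.601 -0.544 1.654
vertex -1.764 1.03 2.088
endloop
endfacet
facet normal -0.505 0.579 -0.640
outer loop
vertex -1.217 0.163 0.872
vertex -2.872 -1.104 1.031
vertex -1.764 1.03 2.088
endloop
endfacet
facet normal 0.792 0.606 -0.076
outer loop
vertex -1.764 1.03 2.088
vertex -0.601 -0.544 1.654
vertex -1.217 0.163 0.872
endloop
endfacet
facet normal 0.344 -0.545 -0.764
outer loop
vertex -1.217 0.163 0.872
vertex -2.256 -1.81 1.812
vertex -2.872 -1.104 1.031
endloop
endfacet
facet normal 0.344 -0.545 -0.764
outer loop
vertex -0.601 -0.544 1.654
vertex -2.256 -1.81 1.812
vertex -1.217 0.163 0.872
endloop
endfacet

endsolid


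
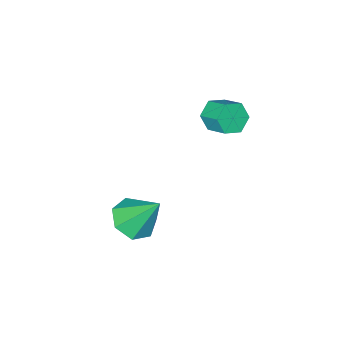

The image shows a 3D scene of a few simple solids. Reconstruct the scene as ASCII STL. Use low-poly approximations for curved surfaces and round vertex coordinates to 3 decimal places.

solid 
facet normal 0.217 -0.530 -0.820
outer loop
vertex 4.394 -4.865 -0.811
vertex 3.855 -4.291 -1.325
vertex 4.771 -4.216 -1.131
endloop
endfacet
facet normal 0.696 -0.051 0.716
outer loop
vertex 4.394 -4.865 -0.811
vertex 4.771 -4.216 -1.131
vertex 3.445 -3.289 0.225
endloop
endfacet
facet normal 0.217 -0.530 -0.820
outer loop
vertex 4.771 -4.216 -1.131
vertex 3.855 -4.291 -1.325
vertex 4.458 -3.624 -1.597
endloop
endfacet
facet normal 0.731 0.617 0.293
outer loop
vertex 4.771 -4.216 -1.131
vertex 4.458 -3.624 -1.597
vertex 3.445 -3.289 0.225
endloop
endfacet
facet normal 0.217 -0.530 -0.820
outer loop
vertex 4.458 -3.624 -1.597
vertex 3.855 -4.291 -1.325
vertex 3.691 -3.534 -1.858
endloop
endfacet
facet normal 0.149 0.984 -0.098
outer loop
vertex 4.458 -3.624 -1.597
vertex 3.691 -3.534 -1.858
vertex 3.445 -3.289 0.225
endloop
endfacet
facet normal 0.217 -0.530 -0.820
outer loop
vertex 3.691 -3.534 -1.858
vertex 3.855 -4.291 -1.325
vertex 3.047 -4.015 -1.717
endloop
endfacet
facet normal -0.613 0.773 -0.163
outer loop
vertex 3.691 -3.534 -1.858
vertex 3.047 -4.015 -1.717
vertex 3.445 -3.289 0.225
endloop
endfacet
facet normal 0.216 -0.531 -0.820
outer loop
vertex 3.047 -4.015 -1.717
vertex 3.855 -4.291 -1.325
vertex 3.011 -4.703 -1.281
endloop
endfacet
facet normal -0.979 0.144 0.147
outer loop
vertex 3.047 -4.015 -1.717
vertex 3.011 -4.703 -1.281
vertex 3.445 -3.289 0.225
endloop
endfacet
facet normal 0.216 -0.531 -0.820
outer loop
vertex 3.011 -4.703 -1.281
vertex 3.855 -4.291 -1.325
vertex 3.611 -5.081 -0.878
endloop
endfacet
facet normal -0.674 -0.431 0.599
outer loop
vertex 3.011 -4.703 -1.281
vertex 3.611 -5.081 -0.878
vertex 3.445 -3.289 0.225
endloop
endfacet
facet normal 0.216 -0.531 -0.820
outer loop
vertex 3.611 -5.081 -0.878
vertex 3.855 -4.291 -1.325
vertex 4.394 -4.865 -0.811
endloop
endfacet
facet normal 0.070 -0.518 0.852
outer loop
vertex 3.611 -5.081 -0.878
vertex 4.394 -4.865 -0.811
vertex 3.445 -3.289 0.225
endloop
endfacet
facet normal -0.001 -0.877 -0.480
outer loop
vertex 0.996 -4.06 3.245
vertex 0.35 -3.93 3.008
vertex 0.907 -3.727 2.636
endloop
endfacet
facet normal 0.992 0.062 -0.111
outer loop
vertex 0.996 -4.06 3.245
vertex 0.907 -3.727 2.636
vertex 0.995 -3.139 3.75
endloop
endfacet
facet normal 0.992 0.060 -0.110
outer loop
vertex 0.995 -3.139 3.75
vertex 0.907 -3.727 2.636
vertex 0.907 -2.806 3.14
endloop
endfacet
facet normal -0.001 0.878 0.479
outer loop
vertex 0.995 -3.139 3.75
vertex 0.907 -2.806 3.14
vertex 0.35 -3.01 3.512
endloop
endfacet
facet normal -0.001 -0.877 -0.480
outer loop
vertex 0.907 -3.727 2.636
vertex 0.35 -3.93 3.008
vertex 0.262 -3.597 2.399
endloop
endfacet
facet normal 0.387 0.443 -0.809
outer loop
vertex 0.907 -3.727 2.636
vertex 0.262 -3.597 2.399
vertex 0.907 -2.806 3.14
endloop
endfacet
facet normal 0.386 0.443 -0.809
outer loop
vertex 0.907 -2.806 3.14
vertex 0.262 -3.597 2.399
vertex 0.261 -2.676 2.903
endloop
endfacet
facet normal 0.000 0.877 0.481
outer loop
vertex 0.907 -2.806 3.14
vertex 0.261 -2.676 2.903
vertex 0.35 -3.01 3.512
endloop
endfacet
facet normal 0.002 -0.877 -0.480
outer loop
vertex 0.262 -3.597 2.399
vertex 0.35 -3.93 3.008
vertex -0.295 -3.801 2.77
endloop
endfacet
facet normal -0.605 0.382 -0.699
outer loop
vertex 0.262 -3.597 2.399
vertex -0.295 -3.801 2.77
vertex 0.261 -2.676 2.903
endloop
endfacet
facet normal -0.606 0.382 -0.698
outer loop
vertex 0.261 -2.676 2.903
vertex -0.295 -3.801 2.77
vertex -0.296 -2.88 3.275
endloop
endfacet
facet normal 0.000 0.877 0.481
outer loop
vertex 0.261 -2.676 2.903
vertex -0.296 -2.88 3.275
vertex 0.35 -3.01 3.512
endloop
endfacet
facet normal 0.001 -0.878 -0.479
outer loop
vertex -0.295 -3.801 2.77
vertex 0.35 -3.93 3.008
vertex -0.207 -4.134 3.38
endloop
endfacet
facet normal -0.992 -0.061 0.110
outer loop
vertex -0.295 -3.801 2.77
vertex -0.207 -4.134 3.38
vertex -0.296 -2.88 3.275
endloop
endfacet
facet normal -0.992 -0.061 0.112
outer loop
vertex -0.296 -2.88 3.275
vertex -0.207 -4.134 3.38
vertex -0.207 -3.213 3.884
endloop
endfacet
facet normal 0.001 0.877 0.480
outer loop
vertex -0.296 -2.88 3.275
vertex -0.207 -3.213 3.884
vertex 0.35 -3.01 3.512
endloop
endfacet
facet normal -0.000 -0.877 -0.481
outer loop
vertex -0.207 -4.134 3.38
vertex 0.35 -3.93 3.008
vertex 0.439 -4.264 3.617
endloop
endfacet
facet normal -0.386 -0.443 0.809
outer loop
vertex -0.207 -4.134 3.38
vertex 0.439 -4.264 3.617
vertex -0.207 -3.213 3.884
endloop
endfacet
facet normal -0.387 -0.443 0.809
outer loop
vertex -0.207 -3.213 3.884
vertex 0.439 -4.264 3.617
vertex 0.438 -3.343 4.121
endloop
endfacet
facet normal 0.001 0.877 0.480
outer loop
vertex -0.207 -3.213 3.884
vertex 0.438 -3.343 4.121
vertex 0.35 -3.01 3.512
endloop
endfacet
facet normal -0.000 -0.877 -0.481
outer loop
vertex 0.439 -4.264 3.617
vertex 0.35 -3.93 3.008
vertex 0.996 -4.06 3.245
endloop
endfacet
facet normal 0.606 -0.381 0.698
outer loop
vertex 0.439 -4.264 3.617
vertex 0.996 -4.06 3.245
vertex 0.438 -3.343 4.121
endloop
endfacet
facet normal 0.605 -0.382 0.698
outer loop
vertex 0.438 -3.343 4.121
vertex 0.996 -4.06 3.245
vertex 0.995 -3.139 3.75
endloop
endfacet
facet normal -0.002 0.877 0.480
outer loop
vertex 0.438 -3.343 4.121
vertex 0.995 -3.139 3.75
vertex 0.35 -3.01 3.512
endloop
endfacet

endsolid


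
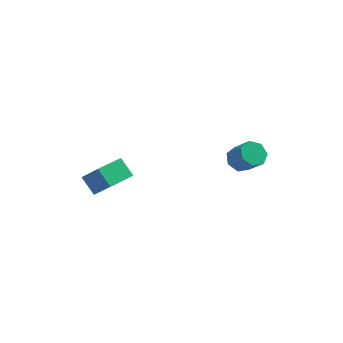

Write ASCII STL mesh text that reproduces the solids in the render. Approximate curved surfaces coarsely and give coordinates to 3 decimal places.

solid 
facet normal -0.610 0.404 0.682
outer loop
vertex -3.412 -2.947 5.043
vertex -2.582 -1.592 4.982
vertex -4.402 -2.395 3.83
endloop
endfacet
facet normal -0.522 -0.852 0.038
outer loop
vertex -3.658 -2.888 2.998
vertex -3.412 -2.947 5.043
vertex -4.402 -2.395 3.83
endloop
endfacet
facet normal -0.610 0.404 0.682
outer loop
vertex -4.402 -2.395 3.83
vertex -2.582 -1.592 4.982
vertex -3.572 -1.04 3.769
endloop
endfacet
facet normal -0.597 0.333 -0.730
outer loop
vertex -3.572 -1.04 3.769
vertex -3.658 -2.888 2.998
vertex -4.402 -2.395 3.83
endloop
endfacet
facet normal 0.597 -0.333 0.730
outer loop
vertex -3.412 -2.947 5.043
vertex -1.838 -2.085 4.15
vertex -2.582 -1.592 4.982
endloop
endfacet
facet normal -0.522 -0.852 0.038
outer loop
vertex -2.668 -3.44 4.211
vertex -3.412 -2.947 5.043
vertex -3.658 -2.888 2.998
endloop
endfacet
facet normal 0.597 -0.333 0.730
outer loop
vertex -2.668 -3.44 4.211
vertex -1.838 -2.085 4.15
vertex -3.412 -2.947 5.043
endloop
endfacet
facet normal 0.522 0.852 -0.038
outer loop
vertex -2.582 -1.592 4.982
vertex -1.838 -2.085 4.15
vertex -3.572 -1.04 3.769
endloop
endfacet
facet normal -0.597 0.333 -0.730
outer loop
vertex -2.828 -1.533 2.937
vertex -3.658 -2.888 2.998
vertex -3.572 -1.04 3.769
endloop
endfacet
facet normal 0.522 0.852 -0.038
outer loop
vertex -3.572 -1.04 3.769
vertex -1.838 -2.085 4.15
vertex -2.828 -1.533 2.937
endloop
endfacet
facet normal 0.610 -0.404 -0.682
outer loop
vertex -2.828 -1.533 2.937
vertex -2.668 -3.44 4.211
vertex -3.658 -2.888 2.998
endloop
endfacet
facet normal 0.610 -0.404 -0.682
outer loop
vertex -1.838 -2.085 4.15
vertex -2.668 -3.44 4.211
vertex -2.828 -1.533 2.937
endloop
endfacet
facet normal -0.577 0.403 -0.710
outer loop
vertex 3.168 2.857 1.68
vertex 2.616 3.067 2.248
vertex 3.256 3.499 1.973
endloop
endfacet
facet normal 0.807 0.150 -0.571
outer loop
vertex 3.168 2.857 1.68
vertex 3.256 3.499 1.973
vertex 4.017 2.264 2.723
endloop
endfacet
facet normal 0.807 0.151 -0.571
outer loop
vertex 4.017 2.264 2.723
vertex 3.256 3.499 1.973
vertex 4.105 2.906 3.017
endloop
endfacet
facet normal 0.577 -0.404 0.710
outer loop
vertex 4.017 2.264 2.723
vertex 4.105 2.906 3.017
vertex 3.464 2.473 3.292
endloop
endfacet
facet normal -0.577 0.404 -0.710
outer loop
vertex 3.256 3.499 1.973
vertex 2.616 3.067 2.248
vertex 2.862 3.816 2.474
endloop
endfacet
facet normal 0.600 0.799 -0.034
outer loop
vertex 3.256 3.499 1.973
vertex 2.862 3.816 2.474
vertex 4.105 2.906 3.017
endloop
endfacet
facet normal 0.600 0.799 -0.033
outer loop
vertex 4.105 2.906 3.017
vertex 2.862 3.816 2.474
vertex 3.71 3.223 3.517
endloop
endfacet
facet normal 0.577 -0.402 0.711
outer loop
vertex 4.105 2.906 3.017
vertex 3.71 3.223 3.517
vertex 3.464 2.473 3.292
endloop
endfacet
facet normal -0.578 0.404 -0.710
outer loop
vertex 2.862 3.816 2.474
vertex 2.616 3.067 2.248
vertex 2.282 3.568 2.805
endloop
endfacet
facet normal -0.060 0.846 0.530
outer loop
vertex 2.862 3.816 2.474
vertex 2.282 3.568 2.805
vertex 3.71 3.223 3.517
endloop
endfacet
facet normal -0.060 0.846 0.530
outer loop
vertex 3.71 3.223 3.517
vertex 2.282 3.568 2.805
vertex 3.131 2.975 3.848
endloop
endfacet
facet normal 0.578 -0.403 0.710
outer loop
vertex 3.71 3.223 3.517
vertex 3.131 2.975 3.848
vertex 3.464 2.473 3.292
endloop
endfacet
facet normal -0.577 0.404 -0.710
outer loop
vertex 2.282 3.568 2.805
vertex 2.616 3.067 2.248
vertex 1.954 2.943 2.716
endloop
endfacet
facet normal -0.674 0.255 0.693
outer loop
vertex 2.282 3.568 2.805
vertex 1.954 2.943 2.716
vertex 3.131 2.975 3.848
endloop
endfacet
facet normal -0.674 0.257 0.693
outer loop
vertex 3.131 2.975 3.848
vertex 1.954 2.943 2.716
vertex 2.802 2.35 3.76
endloop
endfacet
facet normal 0.577 -0.404 0.710
outer loop
vertex 3.131 2.975 3.848
vertex 2.802 2.35 3.76
vertex 3.464 2.473 3.292
endloop
endfacet
facet normal -0.577 0.403 -0.710
outer loop
vertex 1.954 2.943 2.716
vertex 2.616 3.067 2.248
vertex 2.124 2.411 2.276
endloop
endfacet
facet normal -0.781 -0.527 0.335
outer loop
vertex 1.954 2.943 2.716
vertex 2.124 2.411 2.276
vertex 2.802 2.35 3.76
endloop
endfacet
facet normal -0.780 -0.528 0.335
outer loop
vertex 2.802 2.35 3.76
vertex 2.124 2.411 2.276
vertex 2.973 1.818 3.319
endloop
endfacet
facet normal 0.577 -0.403 0.710
outer loop
vertex 2.802 2.35 3.76
vertex 2.973 1.818 3.319
vertex 3.464 2.473 3.292
endloop
endfacet
facet normal -0.578 0.403 -0.710
outer loop
vertex 2.124 2.411 2.276
vertex 2.616 3.067 2.248
vertex 2.664 2.372 1.814
endloop
endfacet
facet normal -0.301 -0.913 -0.274
outer loop
vertex 2.124 2.411 2.276
vertex 2.664 2.372 1.814
vertex 2.973 1.818 3.319
endloop
endfacet
facet normal -0.300 -0.913 -0.275
outer loop
vertex 2.973 1.818 3.319
vertex 2.664 2.372 1.814
vertex 3.513 1.779 2.858
endloop
endfacet
facet normal 0.577 -0.403 0.710
outer loop
vertex 2.973 1.818 3.319
vertex 3.513 1.779 2.858
vertex 3.464 2.473 3.292
endloop
endfacet
facet normal -0.577 0.404 -0.710
outer loop
vertex 2.664 2.372 1.814
vertex 2.616 3.067 2.248
vertex 3.168 2.857 1.68
endloop
endfacet
facet normal 0.408 -0.611 -0.679
outer loop
vertex 2.664 2.372 1.814
vertex 3.168 2.857 1.68
vertex 3.513 1.779 2.858
endloop
endfacet
facet normal 0.407 -0.612 -0.679
outer loop
vertex 3.513 1.779 2.858
vertex 3.168 2.857 1.68
vertex 4.017 2.264 2.723
endloop
endfacet
facet normal 0.578 -0.403 0.710
outer loop
vertex 3.513 1.779 2.858
vertex 4.017 2.264 2.723
vertex 3.464 2.473 3.292
endloop
endfacet

endsolid


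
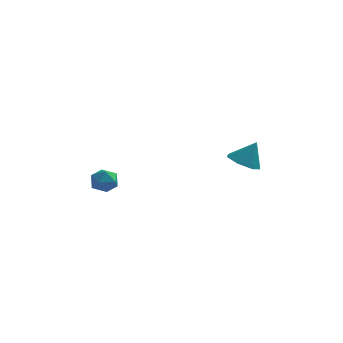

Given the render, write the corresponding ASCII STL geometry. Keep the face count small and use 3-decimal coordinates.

solid 
facet normal -0.352 0.934 0.063
outer loop
vertex -2.488 -2.019 -2.436
vertex -3.156 -2.273 -2.407
vertex -2.785 -2.174 -1.804
endloop
endfacet
facet normal 0.297 0.886 0.357
outer loop
vertex -2.488 -2.019 -2.436
vertex -2.785 -2.174 -1.804
vertex -2.104 -2.351 -1.932
endloop
endfacet
facet normal 0.748 0.647 -0.144
outer loop
vertex -2.488 -2.019 -2.436
vertex -2.104 -2.351 -1.932
vertex -2.055 -2.559 -2.614
endloop
endfacet
facet normal 0.378 0.549 -0.746
outer loop
vertex -2.488 -2.019 -2.436
vertex -2.055 -2.559 -2.614
vertex -2.705 -2.511 -2.908
endloop
endfacet
facet normal -0.303 0.726 -0.617
outer loop
vertex -2.488 -2.019 -2.436
vertex -2.705 -2.511 -2.908
vertex -3.156 -2.273 -2.407
endloop
endfacet
facet normal 0.268 0.398 0.877
outer loop
vertex -2.104 -2.351 -1.932
vertex -2.785 -2.174 -1.804
vertex -2.535 -2.809 -1.592
endloop
endfacet
facet normal -0.782 0.476 0.403
outer loop
vertex -2.785 -2.174 -1.804
vertex -3.156 -2.273 -2.407
vertex -3.185 -2.761 -1.886
endloop
endfacet
facet normal -0.701 0.141 -0.699
outer loop
vertex -3.156 -2.273 -2.407
vertex -2.705 -2.511 -2.908
vertex -3.136 -2.969 -2.568
endloop
endfacet
facet normal 0.399 -0.145 -0.905
outer loop
vertex -2.705 -2.511 -2.908
vertex -2.055 -2.559 -2.614
vertex -2.455 -3.146 -2.696
endloop
endfacet
facet normal 0.998 0.013 0.068
outer loop
vertex -2.055 -2.559 -2.614
vertex -2.104 -2.351 -1.932
vertex -2.084 -3.047 -2.093
endloop
endfacet
facet normal -0.378 -0.549 0.746
outer loop
vertex -2.752 -3.301 -2.064
vertex -2.535 -2.809 -1.592
vertex -3.185 -2.761 -1.886
endloop
endfacet
facet normal -0.748 -0.647 0.144
outer loop
vertex -2.752 -3.301 -2.064
vertex -3.185 -2.761 -1.886
vertex -3.136 -2.969 -2.568
endloop
endfacet
facet normal -0.297 -0.886 -0.357
outer loop
vertex -2.752 -3.301 -2.064
vertex -3.136 -2.969 -2.568
vertex -2.455 -3.146 -2.696
endloop
endfacet
facet normal 0.352 -0.934 -0.063
outer loop
vertex -2.752 -3.301 -2.064
vertex -2.455 -3.146 -2.696
vertex -2.084 -3.047 -2.093
endloop
endfacet
facet normal 0.303 -0.726 0.617
outer loop
vertex -2.752 -3.301 -2.064
vertex -2.084 -3.047 -2.093
vertex -2.535 -2.809 -1.592
endloop
endfacet
facet normal -0.399 0.145 0.905
outer loop
vertex -3.185 -2.761 -1.886
vertex -2.535 -2.809 -1.592
vertex -2.785 -2.174 -1.804
endloop
endfacet
facet normal -0.998 -0.013 -0.068
outer loop
vertex -3.136 -2.969 -2.568
vertex -3.185 -2.761 -1.886
vertex -3.156 -2.273 -2.407
endloop
endfacet
facet normal -0.268 -0.398 -0.877
outer loop
vertex -2.455 -3.146 -2.696
vertex -3.136 -2.969 -2.568
vertex -2.705 -2.511 -2.908
endloop
endfacet
facet normal 0.782 -0.476 -0.403
outer loop
vertex -2.084 -3.047 -2.093
vertex -2.455 -3.146 -2.696
vertex -2.055 -2.559 -2.614
endloop
endfacet
facet normal 0.701 -0.141 0.699
outer loop
vertex -2.535 -2.809 -1.592
vertex -2.084 -3.047 -2.093
vertex -2.104 -2.351 -1.932
endloop
endfacet
facet normal -0.449 -0.190 -0.873
outer loop
vertex 4.18 -2.009 -1.56
vertex 3.421 -1.903 -1.193
vertex 3.912 -1.322 -1.572
endloop
endfacet
facet normal 0.931 0.364 0.027
outer loop
vertex 4.18 -2.009 -1.56
vertex 3.912 -1.322 -1.572
vertex 3.999 -1.657 -0.067
endloop
endfacet
facet normal -0.447 -0.192 -0.874
outer loop
vertex 3.912 -1.322 -1.572
vertex 3.421 -1.903 -1.193
vertex 3.274 -1.073 -1.3
endloop
endfacet
facet normal 0.421 0.890 0.174
outer loop
vertex 3.912 -1.322 -1.572
vertex 3.274 -1.073 -1.3
vertex 3.999 -1.657 -0.067
endloop
endfacet
facet normal -0.449 -0.192 -0.873
outer loop
vertex 3.274 -1.073 -1.3
vertex 3.421 -1.903 -1.193
vertex 2.746 -1.448 -0.946
endloop
endfacet
facet normal -0.231 0.820 0.524
outer loop
vertex 3.274 -1.073 -1.3
vertex 2.746 -1.448 -0.946
vertex 3.999 -1.657 -0.067
endloop
endfacet
facet normal -0.448 -0.191 -0.873
outer loop
vertex 2.746 -1.448 -0.946
vertex 3.421 -1.903 -1.193
vertex 2.727 -2.167 -0.779
endloop
endfacet
facet normal -0.539 0.204 0.817
outer loop
vertex 2.746 -1.448 -0.946
vertex 2.727 -2.167 -0.779
vertex 3.999 -1.657 -0.067
endloop
endfacet
facet normal -0.448 -0.191 -0.873
outer loop
vertex 2.727 -2.167 -0.779
vertex 3.421 -1.903 -1.193
vertex 3.23 -2.686 -0.924
endloop
endfacet
facet normal -0.267 -0.491 0.829
outer loop
vertex 2.727 -2.167 -0.779
vertex 3.23 -2.686 -0.924
vertex 3.999 -1.657 -0.067
endloop
endfacet
facet normal -0.448 -0.191 -0.874
outer loop
vertex 3.23 -2.686 -0.924
vertex 3.421 -1.903 -1.193
vertex 3.877 -2.616 -1.271
endloop
endfacet
facet normal 0.377 -0.743 0.553
outer loop
vertex 3.23 -2.686 -0.924
vertex 3.877 -2.616 -1.271
vertex 3.999 -1.657 -0.067
endloop
endfacet
facet normal -0.449 -0.192 -0.873
outer loop
vertex 3.877 -2.616 -1.271
vertex 3.421 -1.903 -1.193
vertex 4.18 -2.009 -1.56
endloop
endfacet
facet normal 0.911 -0.362 0.196
outer loop
vertex 3.877 -2.616 -1.271
vertex 4.18 -2.009 -1.56
vertex 3.999 -1.657 -0.067
endloop
endfacet

endsolid


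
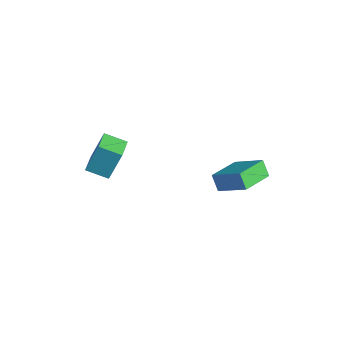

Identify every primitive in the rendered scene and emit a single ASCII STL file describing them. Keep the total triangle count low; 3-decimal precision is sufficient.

solid 
facet normal -0.528 -0.779 0.338
outer loop
vertex -3.024 -2.189 3.246
vertex -4.152 -1.516 3.037
vertex -3.111 -2.855 1.576
endloop
endfacet
facet normal 0.848 -0.505 0.157
outer loop
vertex -2.468 -1.904 1.163
vertex -3.024 -2.189 3.246
vertex -3.111 -2.855 1.576
endloop
endfacet
facet normal -0.528 -0.779 0.338
outer loop
vertex -3.111 -2.855 1.576
vertex -4.152 -1.516 3.037
vertex -4.239 -2.182 1.367
endloop
endfacet
facet normal -0.049 -0.370 -0.928
outer loop
vertex -4.239 -2.182 1.367
vertex -2.468 -1.904 1.163
vertex -3.111 -2.855 1.576
endloop
endfacet
facet normal 0.049 0.370 0.928
outer loop
vertex -3.024 -2.189 3.246
vertex -3.509 -0.565 2.624
vertex -4.152 -1.516 3.037
endloop
endfacet
facet normal 0.848 -0.505 0.157
outer loop
vertex -2.381 -1.238 2.833
vertex -3.024 -2.189 3.246
vertex -2.468 -1.904 1.163
endloop
endfacet
facet normal 0.049 0.370 0.928
outer loop
vertex -2.381 -1.238 2.833
vertex -3.509 -0.565 2.624
vertex -3.024 -2.189 3.246
endloop
endfacet
facet normal -0.848 0.505 -0.157
outer loop
vertex -4.152 -1.516 3.037
vertex -3.509 -0.565 2.624
vertex -4.239 -2.182 1.367
endloop
endfacet
facet normal -0.049 -0.370 -0.928
outer loop
vertex -3.596 -1.231 0.954
vertex -2.468 -1.904 1.163
vertex -4.239 -2.182 1.367
endloop
endfacet
facet normal -0.848 0.505 -0.157
outer loop
vertex -4.239 -2.182 1.367
vertex -3.509 -0.565 2.624
vertex -3.596 -1.231 0.954
endloop
endfacet
facet normal 0.528 0.779 -0.338
outer loop
vertex -3.596 -1.231 0.954
vertex -2.381 -1.238 2.833
vertex -2.468 -1.904 1.163
endloop
endfacet
facet normal 0.528 0.779 -0.338
outer loop
vertex -3.509 -0.565 2.624
vertex -2.381 -1.238 2.833
vertex -3.596 -1.231 0.954
endloop
endfacet
facet normal -0.498 0.842 -0.210
outer loop
vertex -1.198 4.028 1.535
vertex -0.029 4.945 2.442
vertex -0.676 4.141 0.749
endloop
endfacet
facet normal -0.672 -0.526 -0.522
outer loop
vertex 0.249 2.575 1.138
vertex -1.198 4.028 1.535
vertex -0.676 4.141 0.749
endloop
endfacet
facet normal -0.497 0.842 -0.210
outer loop
vertex -0.676 4.141 0.749
vertex -0.029 4.945 2.442
vertex 0.492 5.057 1.656
endloop
endfacet
facet normal 0.549 0.119 -0.827
outer loop
vertex 0.492 5.057 1.656
vertex 0.249 2.575 1.138
vertex -0.676 4.141 0.749
endloop
endfacet
facet normal -0.549 -0.119 0.827
outer loop
vertex -1.198 4.028 1.535
vertex 0.896 3.379 2.831
vertex -0.029 4.945 2.442
endloop
endfacet
facet normal -0.672 -0.527 -0.520
outer loop
vertex -0.272 2.463 1.924
vertex -1.198 4.028 1.535
vertex 0.249 2.575 1.138
endloop
endfacet
facet normal -0.549 -0.119 0.827
outer loop
vertex -0.272 2.463 1.924
vertex 0.896 3.379 2.831
vertex -1.198 4.028 1.535
endloop
endfacet
facet normal 0.672 0.526 0.521
outer loop
vertex -0.029 4.945 2.442
vertex 0.896 3.379 2.831
vertex 0.492 5.057 1.656
endloop
endfacet
facet normal 0.549 0.119 -0.828
outer loop
vertex 1.418 3.492 2.045
vertex 0.249 2.575 1.138
vertex 0.492 5.057 1.656
endloop
endfacet
facet normal 0.671 0.527 0.522
outer loop
vertex 0.492 5.057 1.656
vertex 0.896 3.379 2.831
vertex 1.418 3.492 2.045
endloop
endfacet
facet normal 0.497 -0.842 0.210
outer loop
vertex 1.418 3.492 2.045
vertex -0.272 2.463 1.924
vertex 0.249 2.575 1.138
endloop
endfacet
facet normal 0.498 -0.842 0.209
outer loop
vertex 0.896 3.379 2.831
vertex -0.272 2.463 1.924
vertex 1.418 3.492 2.045
endloop
endfacet

endsolid


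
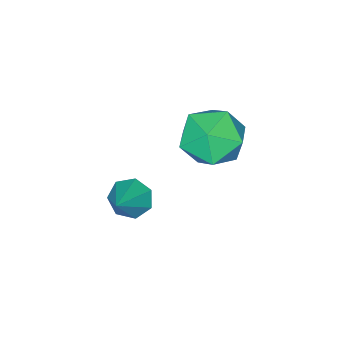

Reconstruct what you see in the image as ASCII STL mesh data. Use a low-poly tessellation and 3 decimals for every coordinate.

solid 
facet normal -0.733 -0.315 -0.603
outer loop
vertex -0.559 0.128 -2.091
vertex -0.911 0.734 -1.98
vertex -0.433 0.586 -2.484
endloop
endfacet
facet normal 0.879 -0.426 -0.215
outer loop
vertex -0.559 0.128 -2.091
vertex -0.433 0.586 -2.484
vertex 0.231 1.226 -1.04
endloop
endfacet
facet normal -0.733 -0.316 -0.602
outer loop
vertex -0.433 0.586 -2.484
vertex -0.911 0.734 -1.98
vertex -0.668 1.155 -2.497
endloop
endfacet
facet normal 0.800 0.319 -0.509
outer loop
vertex -0.433 0.586 -2.484
vertex -0.668 1.155 -2.497
vertex 0.231 1.226 -1.04
endloop
endfacet
facet normal -0.733 -0.317 -0.602
outer loop
vertex -0.668 1.155 -2.497
vertex -0.911 0.734 -1.98
vertex -1.086 1.407 -2.121
endloop
endfacet
facet normal 0.328 0.912 -0.247
outer loop
vertex -0.668 1.155 -2.497
vertex -1.086 1.407 -2.121
vertex 0.231 1.226 -1.04
endloop
endfacet
facet normal -0.733 -0.317 -0.602
outer loop
vertex -1.086 1.407 -2.121
vertex -0.911 0.734 -1.98
vertex -1.372 1.152 -1.639
endloop
endfacet
facet normal -0.182 0.910 0.374
outer loop
vertex -1.086 1.407 -2.121
vertex -1.372 1.152 -1.639
vertex 0.231 1.226 -1.04
endloop
endfacet
facet normal -0.732 -0.315 -0.604
outer loop
vertex -1.372 1.152 -1.639
vertex -0.911 0.734 -1.98
vertex -1.312 0.582 -1.414
endloop
endfacet
facet normal -0.345 0.313 0.885
outer loop
vertex -1.372 1.152 -1.639
vertex -1.312 0.582 -1.414
vertex 0.231 1.226 -1.04
endloop
endfacet
facet normal -0.732 -0.315 -0.604
outer loop
vertex -1.312 0.582 -1.414
vertex -0.911 0.734 -1.98
vertex -0.95 0.126 -1.615
endloop
endfacet
facet normal -0.040 -0.429 0.902
outer loop
vertex -1.312 0.582 -1.414
vertex -0.95 0.126 -1.615
vertex 0.231 1.226 -1.04
endloop
endfacet
facet normal -0.733 -0.315 -0.603
outer loop
vertex -0.95 0.126 -1.615
vertex -0.911 0.734 -1.98
vertex -0.559 0.128 -2.091
endloop
endfacet
facet normal 0.505 -0.758 0.412
outer loop
vertex -0.95 0.126 -1.615
vertex -0.559 0.128 -2.091
vertex 0.231 1.226 -1.04
endloop
endfacet
facet normal -0.888 -0.057 0.456
outer loop
vertex -4.701 1.961 -0.562
vertex -4.491 0.845 -0.293
vertex -4.169 1.692 0.441
endloop
endfacet
facet normal -0.625 0.605 0.494
outer loop
vertex -4.701 1.961 -0.562
vertex -4.169 1.692 0.441
vertex -3.794 2.597 -0.194
endloop
endfacet
facet normal -0.518 0.838 -0.172
outer loop
vertex -4.701 1.961 -0.562
vertex -3.794 2.597 -0.194
vertex -3.885 2.309 -1.321
endloop
endfacet
facet normal -0.715 0.320 -0.622
outer loop
vertex -4.701 1.961 -0.562
vertex -3.885 2.309 -1.321
vertex -4.316 1.226 -1.383
endloop
endfacet
facet normal -0.944 -0.234 -0.233
outer loop
vertex -4.701 1.961 -0.562
vertex -4.316 1.226 -1.383
vertex -4.491 0.845 -0.293
endloop
endfacet
facet normal 0.008 0.572 0.820
outer loop
vertex -3.794 2.597 -0.194
vertex -4.169 1.692 0.441
vertex -3.024 1.874 0.303
endloop
endfacet
facet normal -0.417 -0.499 0.759
outer loop
vertex -4.169 1.692 0.441
vertex -4.491 0.845 -0.293
vertex -3.455 0.791 0.241
endloop
endfacet
facet normal -0.507 -0.785 -0.356
outer loop
vertex -4.491 0.845 -0.293
vertex -4.316 1.226 -1.383
vertex -3.546 0.503 -0.886
endloop
endfacet
facet normal -0.136 0.111 -0.984
outer loop
vertex -4.316 1.226 -1.383
vertex -3.885 2.309 -1.321
vertex -3.171 1.408 -1.521
endloop
endfacet
facet normal 0.182 0.949 -0.257
outer loop
vertex -3.885 2.309 -1.321
vertex -3.794 2.597 -0.194
vertex -2.849 2.255 -0.787
endloop
endfacet
facet normal 0.715 -0.320 0.622
outer loop
vertex -2.639 1.139 -0.518
vertex -3.024 1.874 0.303
vertex -3.455 0.791 0.241
endloop
endfacet
facet normal 0.518 -0.838 0.172
outer loop
vertex -2.639 1.139 -0.518
vertex -3.455 0.791 0.241
vertex -3.546 0.503 -0.886
endloop
endfacet
facet normal 0.625 -0.605 -0.494
outer loop
vertex -2.639 1.139 -0.518
vertex -3.546 0.503 -0.886
vertex -3.171 1.408 -1.521
endloop
endfacet
facet normal 0.888 0.057 -0.456
outer loop
vertex -2.639 1.139 -0.518
vertex -3.171 1.408 -1.521
vertex -2.849 2.255 -0.787
endloop
endfacet
facet normal 0.944 0.234 0.233
outer loop
vertex -2.639 1.139 -0.518
vertex -2.849 2.255 -0.787
vertex -3.024 1.874 0.303
endloop
endfacet
facet normal 0.136 -0.111 0.984
outer loop
vertex -3.455 0.791 0.241
vertex -3.024 1.874 0.303
vertex -4.169 1.692 0.441
endloop
endfacet
facet normal -0.182 -0.949 0.257
outer loop
vertex -3.546 0.503 -0.886
vertex -3.455 0.791 0.241
vertex -4.491 0.845 -0.293
endloop
endfacet
facet normal -0.008 -0.572 -0.820
outer loop
vertex -3.171 1.408 -1.521
vertex -3.546 0.503 -0.886
vertex -4.316 1.226 -1.383
endloop
endfacet
facet normal 0.417 0.499 -0.759
outer loop
vertex -2.849 2.255 -0.787
vertex -3.171 1.408 -1.521
vertex -3.885 2.309 -1.321
endloop
endfacet
facet normal 0.507 0.785 0.356
outer loop
vertex -3.024 1.874 0.303
vertex -2.849 2.255 -0.787
vertex -3.794 2.597 -0.194
endloop
endfacet

endsolid
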